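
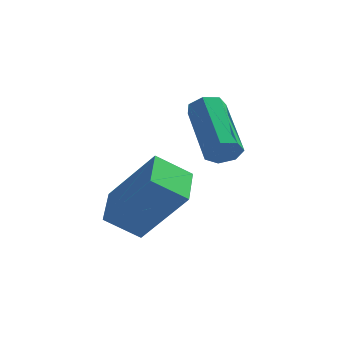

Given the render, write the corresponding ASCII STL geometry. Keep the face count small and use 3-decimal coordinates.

solid 
facet normal -0.608 0.138 -0.782
outer loop
vertex -2.708 1.267 -4.584
vertex -2.779 2.534 -4.306
vertex -1.765 1.472 -5.281
endloop
endfacet
facet normal 0.054 -0.975 -0.214
outer loop
vertex -0.501 1.186 -3.654
vertex -2.708 1.267 -4.584
vertex -1.765 1.472 -5.281
endloop
endfacet
facet normal -0.608 0.138 -0.782
outer loop
vertex -1.765 1.472 -5.281
vertex -2.779 2.534 -4.306
vertex -1.836 2.74 -5.002
endloop
endfacet
facet normal 0.792 0.173 -0.585
outer loop
vertex -1.836 2.74 -5.002
vertex -0.501 1.186 -3.654
vertex -1.765 1.472 -5.281
endloop
endfacet
facet normal -0.792 -0.173 0.585
outer loop
vertex -2.708 1.267 -4.584
vertex -1.515 2.248 -2.679
vertex -2.779 2.534 -4.306
endloop
endfacet
facet normal 0.055 -0.975 -0.215
outer loop
vertex -1.444 0.98 -2.958
vertex -2.708 1.267 -4.584
vertex -0.501 1.186 -3.654
endloop
endfacet
facet normal -0.792 -0.173 0.585
outer loop
vertex -1.444 0.98 -2.958
vertex -1.515 2.248 -2.679
vertex -2.708 1.267 -4.584
endloop
endfacet
facet normal -0.055 0.975 0.214
outer loop
vertex -2.779 2.534 -4.306
vertex -1.515 2.248 -2.679
vertex -1.836 2.74 -5.002
endloop
endfacet
facet normal 0.792 0.173 -0.585
outer loop
vertex -0.572 2.453 -3.376
vertex -0.501 1.186 -3.654
vertex -1.836 2.74 -5.002
endloop
endfacet
facet normal -0.054 0.975 0.214
outer loop
vertex -1.836 2.74 -5.002
vertex -1.515 2.248 -2.679
vertex -0.572 2.453 -3.376
endloop
endfacet
facet normal 0.607 -0.138 0.782
outer loop
vertex -0.572 2.453 -3.376
vertex -1.444 0.98 -2.958
vertex -0.501 1.186 -3.654
endloop
endfacet
facet normal 0.608 -0.138 0.782
outer loop
vertex -1.515 2.248 -2.679
vertex -1.444 0.98 -2.958
vertex -0.572 2.453 -3.376
endloop
endfacet
facet normal 0.332 -0.838 -0.433
outer loop
vertex 0.547 2.219 -2.662
vertex 0.277 1.93 -2.309
vertex 0.116 2.11 -2.781
endloop
endfacet
facet normal 0.114 0.491 -0.863
outer loop
vertex 0.547 2.219 -2.662
vertex 0.116 2.11 -2.781
vertex -0.107 3.879 -1.804
endloop
endfacet
facet normal 0.114 0.491 -0.863
outer loop
vertex -0.107 3.879 -1.804
vertex 0.116 2.11 -2.781
vertex -0.538 3.77 -1.923
endloop
endfacet
facet normal -0.332 0.838 0.433
outer loop
vertex -0.107 3.879 -1.804
vertex -0.538 3.77 -1.923
vertex -0.377 3.59 -1.451
endloop
endfacet
facet normal 0.330 -0.839 -0.433
outer loop
vertex 0.116 2.11 -2.781
vertex 0.277 1.93 -2.309
vertex -0.194 1.866 -2.544
endloop
endfacet
facet normal -0.662 0.122 -0.740
outer loop
vertex 0.116 2.11 -2.781
vertex -0.194 1.866 -2.544
vertex -0.538 3.77 -1.923
endloop
endfacet
facet normal -0.662 0.122 -0.740
outer loop
vertex -0.538 3.77 -1.923
vertex -0.194 1.866 -2.544
vertex -0.848 3.526 -1.686
endloop
endfacet
facet normal -0.330 0.839 0.433
outer loop
vertex -0.538 3.77 -1.923
vertex -0.848 3.526 -1.686
vertex -0.377 3.59 -1.451
endloop
endfacet
facet normal 0.330 -0.839 -0.433
outer loop
vertex -0.194 1.866 -2.544
vertex 0.277 1.93 -2.309
vertex -0.149 1.67 -2.13
endloop
endfacet
facet normal -0.939 -0.340 -0.059
outer loop
vertex -0.194 1.866 -2.544
vertex -0.149 1.67 -2.13
vertex -0.848 3.526 -1.686
endloop
endfacet
facet normal -0.939 -0.339 -0.059
outer loop
vertex -0.848 3.526 -1.686
vertex -0.149 1.67 -2.13
vertex -0.803 3.33 -1.273
endloop
endfacet
facet normal -0.330 0.838 0.434
outer loop
vertex -0.848 3.526 -1.686
vertex -0.803 3.33 -1.273
vertex -0.377 3.59 -1.451
endloop
endfacet
facet normal 0.330 -0.839 -0.433
outer loop
vertex -0.149 1.67 -2.13
vertex 0.277 1.93 -2.309
vertex 0.217 1.67 -1.851
endloop
endfacet
facet normal -0.508 -0.545 0.667
outer loop
vertex -0.149 1.67 -2.13
vertex 0.217 1.67 -1.851
vertex -0.803 3.33 -1.273
endloop
endfacet
facet normal -0.510 -0.545 0.665
outer loop
vertex -0.803 3.33 -1.273
vertex 0.217 1.67 -1.851
vertex -0.438 3.33 -0.993
endloop
endfacet
facet normal -0.331 0.839 0.432
outer loop
vertex -0.803 3.33 -1.273
vertex -0.438 3.33 -0.993
vertex -0.377 3.59 -1.451
endloop
endfacet
facet normal 0.329 -0.839 -0.433
outer loop
vertex 0.217 1.67 -1.851
vertex 0.277 1.93 -2.309
vertex 0.628 1.865 -1.917
endloop
endfacet
facet normal 0.304 -0.340 0.890
outer loop
vertex 0.217 1.67 -1.851
vertex 0.628 1.865 -1.917
vertex -0.438 3.33 -0.993
endloop
endfacet
facet normal 0.305 -0.339 0.890
outer loop
vertex -0.438 3.33 -0.993
vertex 0.628 1.865 -1.917
vertex -0.027 3.526 -1.059
endloop
endfacet
facet normal -0.331 0.839 0.432
outer loop
vertex -0.438 3.33 -0.993
vertex -0.027 3.526 -1.059
vertex -0.377 3.59 -1.451
endloop
endfacet
facet normal 0.331 -0.838 -0.435
outer loop
vertex 0.628 1.865 -1.917
vertex 0.277 1.93 -2.309
vertex 0.775 2.11 -2.277
endloop
endfacet
facet normal 0.888 0.120 0.444
outer loop
vertex 0.628 1.865 -1.917
vertex 0.775 2.11 -2.277
vertex -0.027 3.526 -1.059
endloop
endfacet
facet normal 0.887 0.120 0.445
outer loop
vertex -0.027 3.526 -1.059
vertex 0.775 2.11 -2.277
vertex 0.121 3.77 -1.42
endloop
endfacet
facet normal -0.330 0.839 0.432
outer loop
vertex -0.027 3.526 -1.059
vertex 0.121 3.77 -1.42
vertex -0.377 3.59 -1.451
endloop
endfacet
facet normal 0.331 -0.838 -0.433
outer loop
vertex 0.775 2.11 -2.277
vertex 0.277 1.93 -2.309
vertex 0.547 2.219 -2.662
endloop
endfacet
facet normal 0.804 0.491 -0.337
outer loop
vertex 0.775 2.11 -2.277
vertex 0.547 2.219 -2.662
vertex 0.121 3.77 -1.42
endloop
endfacet
facet normal 0.803 0.491 -0.338
outer loop
vertex 0.121 3.77 -1.42
vertex 0.547 2.219 -2.662
vertex -0.107 3.879 -1.804
endloop
endfacet
facet normal -0.330 0.838 0.434
outer loop
vertex 0.121 3.77 -1.42
vertex -0.107 3.879 -1.804
vertex -0.377 3.59 -1.451
endloop
endfacet

endsolid


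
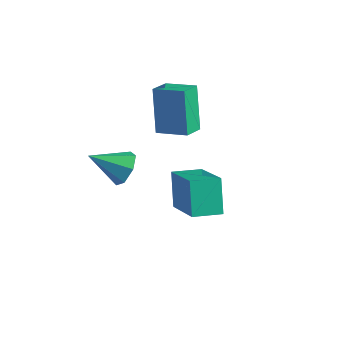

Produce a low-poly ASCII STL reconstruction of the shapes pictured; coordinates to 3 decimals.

solid 
facet normal -0.660 -0.740 0.131
outer loop
vertex 0.209 -0.3 -3.764
vertex -0.299 0.335 -2.737
vertex -1.154 0.69 -5.05
endloop
endfacet
facet normal 0.388 -0.484 -0.784
outer loop
vertex -0.481 1.445 -5.183
vertex 0.209 -0.3 -3.764
vertex -1.154 0.69 -5.05
endloop
endfacet
facet normal -0.660 -0.740 0.131
outer loop
vertex -1.154 0.69 -5.05
vertex -0.299 0.335 -2.737
vertex -1.662 1.325 -4.023
endloop
endfacet
facet normal -0.643 0.467 -0.607
outer loop
vertex -1.662 1.325 -4.023
vertex -0.481 1.445 -5.183
vertex -1.154 0.69 -5.05
endloop
endfacet
facet normal 0.643 -0.467 0.607
outer loop
vertex 0.209 -0.3 -3.764
vertex 0.374 1.09 -2.87
vertex -0.299 0.335 -2.737
endloop
endfacet
facet normal 0.388 -0.484 -0.784
outer loop
vertex 0.882 0.455 -3.897
vertex 0.209 -0.3 -3.764
vertex -0.481 1.445 -5.183
endloop
endfacet
facet normal 0.643 -0.467 0.607
outer loop
vertex 0.882 0.455 -3.897
vertex 0.374 1.09 -2.87
vertex 0.209 -0.3 -3.764
endloop
endfacet
facet normal -0.388 0.484 0.784
outer loop
vertex -0.299 0.335 -2.737
vertex 0.374 1.09 -2.87
vertex -1.662 1.325 -4.023
endloop
endfacet
facet normal -0.643 0.467 -0.607
outer loop
vertex -0.989 2.08 -4.156
vertex -0.481 1.445 -5.183
vertex -1.662 1.325 -4.023
endloop
endfacet
facet normal -0.388 0.484 0.784
outer loop
vertex -1.662 1.325 -4.023
vertex 0.374 1.09 -2.87
vertex -0.989 2.08 -4.156
endloop
endfacet
facet normal 0.660 0.740 -0.131
outer loop
vertex -0.989 2.08 -4.156
vertex 0.882 0.455 -3.897
vertex -0.481 1.445 -5.183
endloop
endfacet
facet normal 0.660 0.740 -0.131
outer loop
vertex 0.374 1.09 -2.87
vertex 0.882 0.455 -3.897
vertex -0.989 2.08 -4.156
endloop
endfacet
facet normal 0.712 0.476 -0.516
outer loop
vertex -1.333 -1.685 -1.579
vertex -1.687 -1.14 -1.565
vertex -1.241 -1.345 -1.139
endloop
endfacet
facet normal 0.330 -0.779 0.533
outer loop
vertex -1.333 -1.685 -1.579
vertex -1.241 -1.345 -1.139
vertex -2.613 -1.76 -0.895
endloop
endfacet
facet normal 0.712 0.478 -0.515
outer loop
vertex -1.241 -1.345 -1.139
vertex -1.687 -1.14 -1.565
vertex -1.486 -0.851 -1.019
endloop
endfacet
facet normal 0.212 -0.130 0.969
outer loop
vertex -1.241 -1.345 -1.139
vertex -1.486 -0.851 -1.019
vertex -2.613 -1.76 -0.895
endloop
endfacet
facet normal 0.713 0.477 -0.515
outer loop
vertex -1.486 -0.851 -1.019
vertex -1.687 -1.14 -1.565
vertex -1.882 -0.574 -1.311
endloop
endfacet
facet normal -0.287 0.470 0.835
outer loop
vertex -1.486 -0.851 -1.019
vertex -1.882 -0.574 -1.311
vertex -2.613 -1.76 -0.895
endloop
endfacet
facet normal 0.712 0.477 -0.515
outer loop
vertex -1.882 -0.574 -1.311
vertex -1.687 -1.14 -1.565
vertex -2.131 -0.724 -1.794
endloop
endfacet
facet normal -0.790 0.568 0.231
outer loop
vertex -1.882 -0.574 -1.311
vertex -2.131 -0.724 -1.794
vertex -2.613 -1.76 -0.895
endloop
endfacet
facet normal 0.712 0.477 -0.515
outer loop
vertex -2.131 -0.724 -1.794
vertex -1.687 -1.14 -1.565
vertex -2.046 -1.187 -2.105
endloop
endfacet
facet normal -0.918 0.091 -0.387
outer loop
vertex -2.131 -0.724 -1.794
vertex -2.046 -1.187 -2.105
vertex -2.613 -1.76 -0.895
endloop
endfacet
facet normal 0.713 0.476 -0.515
outer loop
vertex -2.046 -1.187 -2.105
vertex -1.687 -1.14 -1.565
vertex -1.691 -1.615 -2.009
endloop
endfacet
facet normal -0.575 -0.601 -0.554
outer loop
vertex -2.046 -1.187 -2.105
vertex -1.691 -1.615 -2.009
vertex -2.613 -1.76 -0.895
endloop
endfacet
facet normal 0.712 0.476 -0.516
outer loop
vertex -1.691 -1.615 -2.009
vertex -1.687 -1.14 -1.565
vertex -1.333 -1.685 -1.579
endloop
endfacet
facet normal -0.019 -0.989 -0.145
outer loop
vertex -1.691 -1.615 -2.009
vertex -1.333 -1.685 -1.579
vertex -2.613 -1.76 -0.895
endloop
endfacet
facet normal -0.336 0.391 0.857
outer loop
vertex -2.13 2.75 -1.165
vertex -2.153 3.529 -1.529
vertex -3.222 2.559 -1.506
endloop
endfacet
facet normal 0.026 -0.906 0.423
outer loop
vertex -2.647 1.891 -2.971
vertex -2.13 2.75 -1.165
vertex -3.222 2.559 -1.506
endloop
endfacet
facet normal -0.336 0.391 0.857
outer loop
vertex -3.222 2.559 -1.506
vertex -2.153 3.529 -1.529
vertex -3.245 3.338 -1.87
endloop
endfacet
facet normal -0.941 -0.165 -0.294
outer loop
vertex -3.245 3.338 -1.87
vertex -2.647 1.891 -2.971
vertex -3.222 2.559 -1.506
endloop
endfacet
facet normal 0.941 0.165 0.294
outer loop
vertex -2.13 2.75 -1.165
vertex -1.578 2.861 -2.994
vertex -2.153 3.529 -1.529
endloop
endfacet
facet normal 0.026 -0.906 0.423
outer loop
vertex -1.555 2.082 -2.63
vertex -2.13 2.75 -1.165
vertex -2.647 1.891 -2.971
endloop
endfacet
facet normal 0.941 0.165 0.294
outer loop
vertex -1.555 2.082 -2.63
vertex -1.578 2.861 -2.994
vertex -2.13 2.75 -1.165
endloop
endfacet
facet normal -0.026 0.906 -0.423
outer loop
vertex -2.153 3.529 -1.529
vertex -1.578 2.861 -2.994
vertex -3.245 3.338 -1.87
endloop
endfacet
facet normal -0.941 -0.165 -0.294
outer loop
vertex -2.67 2.67 -3.335
vertex -2.647 1.891 -2.971
vertex -3.245 3.338 -1.87
endloop
endfacet
facet normal -0.026 0.906 -0.423
outer loop
vertex -3.245 3.338 -1.87
vertex -1.578 2.861 -2.994
vertex -2.67 2.67 -3.335
endloop
endfacet
facet normal 0.336 -0.391 -0.857
outer loop
vertex -2.67 2.67 -3.335
vertex -1.555 2.082 -2.63
vertex -2.647 1.891 -2.971
endloop
endfacet
facet normal 0.336 -0.391 -0.857
outer loop
vertex -1.578 2.861 -2.994
vertex -1.555 2.082 -2.63
vertex -2.67 2.67 -3.335
endloop
endfacet

endsolid


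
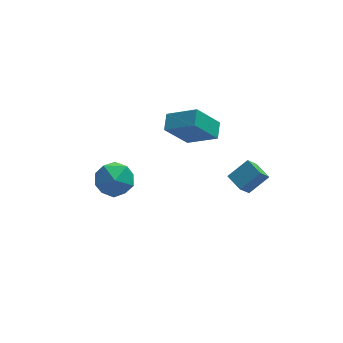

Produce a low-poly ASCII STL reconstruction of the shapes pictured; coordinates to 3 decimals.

solid 
facet normal -0.776 -0.235 -0.586
outer loop
vertex 3.344 -4.197 2.8
vertex 2.926 -3.348 3.013
vertex 3.893 -3.695 1.872
endloop
endfacet
facet normal 0.430 -0.876 -0.219
outer loop
vertex 4.894 -3.392 2.627
vertex 3.344 -4.197 2.8
vertex 3.893 -3.695 1.872
endloop
endfacet
facet normal -0.776 -0.236 -0.586
outer loop
vertex 3.893 -3.695 1.872
vertex 2.926 -3.348 3.013
vertex 3.475 -2.846 2.084
endloop
endfacet
facet normal 0.461 0.422 -0.781
outer loop
vertex 3.475 -2.846 2.084
vertex 4.894 -3.392 2.627
vertex 3.893 -3.695 1.872
endloop
endfacet
facet normal -0.461 -0.423 0.780
outer loop
vertex 3.344 -4.197 2.8
vertex 3.927 -3.045 3.768
vertex 2.926 -3.348 3.013
endloop
endfacet
facet normal 0.430 -0.876 -0.219
outer loop
vertex 4.345 -3.894 3.556
vertex 3.344 -4.197 2.8
vertex 4.894 -3.392 2.627
endloop
endfacet
facet normal -0.462 -0.422 0.780
outer loop
vertex 4.345 -3.894 3.556
vertex 3.927 -3.045 3.768
vertex 3.344 -4.197 2.8
endloop
endfacet
facet normal -0.430 0.876 0.219
outer loop
vertex 2.926 -3.348 3.013
vertex 3.927 -3.045 3.768
vertex 3.475 -2.846 2.084
endloop
endfacet
facet normal 0.461 0.423 -0.780
outer loop
vertex 4.476 -2.543 2.84
vertex 4.894 -3.392 2.627
vertex 3.475 -2.846 2.084
endloop
endfacet
facet normal -0.430 0.876 0.219
outer loop
vertex 3.475 -2.846 2.084
vertex 3.927 -3.045 3.768
vertex 4.476 -2.543 2.84
endloop
endfacet
facet normal 0.776 0.235 0.586
outer loop
vertex 4.476 -2.543 2.84
vertex 4.345 -3.894 3.556
vertex 4.894 -3.392 2.627
endloop
endfacet
facet normal 0.775 0.235 0.586
outer loop
vertex 3.927 -3.045 3.768
vertex 4.345 -3.894 3.556
vertex 4.476 -2.543 2.84
endloop
endfacet
facet normal 0.137 0.524 0.841
outer loop
vertex -1.545 2.278 -0.815
vertex -2.212 1.529 -0.239
vertex -1.072 1.349 -0.313
endloop
endfacet
facet normal 0.704 0.580 0.410
outer loop
vertex -1.545 2.278 -0.815
vertex -1.072 1.349 -0.313
vertex -0.727 1.675 -1.368
endloop
endfacet
facet normal 0.482 0.850 -0.213
outer loop
vertex -1.545 2.278 -0.815
vertex -0.727 1.675 -1.368
vertex -1.654 2.056 -1.945
endloop
endfacet
facet normal -0.221 0.961 -0.167
outer loop
vertex -1.545 2.278 -0.815
vertex -1.654 2.056 -1.945
vertex -2.572 1.966 -1.247
endloop
endfacet
facet normal -0.434 0.759 0.484
outer loop
vertex -1.545 2.278 -0.815
vertex -2.572 1.966 -1.247
vertex -2.212 1.529 -0.239
endloop
endfacet
facet normal 0.954 -0.077 0.288
outer loop
vertex -0.727 1.675 -1.368
vertex -1.072 1.349 -0.313
vertex -0.888 0.554 -1.133
endloop
endfacet
facet normal 0.038 -0.167 0.985
outer loop
vertex -1.072 1.349 -0.313
vertex -2.212 1.529 -0.239
vertex -1.806 0.464 -0.435
endloop
endfacet
facet normal -0.887 0.213 0.409
outer loop
vertex -2.212 1.529 -0.239
vertex -2.572 1.966 -1.247
vertex -2.733 0.845 -1.012
endloop
endfacet
facet normal -0.543 0.539 -0.644
outer loop
vertex -2.572 1.966 -1.247
vertex -1.654 2.056 -1.945
vertex -2.388 1.171 -2.067
endloop
endfacet
facet normal 0.595 0.359 -0.719
outer loop
vertex -1.654 2.056 -1.945
vertex -0.727 1.675 -1.368
vertex -1.248 0.991 -2.141
endloop
endfacet
facet normal 0.221 -0.961 0.167
outer loop
vertex -1.915 0.242 -1.565
vertex -0.888 0.554 -1.133
vertex -1.806 0.464 -0.435
endloop
endfacet
facet normal -0.482 -0.850 0.213
outer loop
vertex -1.915 0.242 -1.565
vertex -1.806 0.464 -0.435
vertex -2.733 0.845 -1.012
endloop
endfacet
facet normal -0.704 -0.580 -0.410
outer loop
vertex -1.915 0.242 -1.565
vertex -2.733 0.845 -1.012
vertex -2.388 1.171 -2.067
endloop
endfacet
facet normal -0.137 -0.524 -0.841
outer loop
vertex -1.915 0.242 -1.565
vertex -2.388 1.171 -2.067
vertex -1.248 0.991 -2.141
endloop
endfacet
facet normal 0.434 -0.759 -0.484
outer loop
vertex -1.915 0.242 -1.565
vertex -1.248 0.991 -2.141
vertex -0.888 0.554 -1.133
endloop
endfacet
facet normal 0.543 -0.539 0.644
outer loop
vertex -1.806 0.464 -0.435
vertex -0.888 0.554 -1.133
vertex -1.072 1.349 -0.313
endloop
endfacet
facet normal -0.595 -0.359 0.719
outer loop
vertex -2.733 0.845 -1.012
vertex -1.806 0.464 -0.435
vertex -2.212 1.529 -0.239
endloop
endfacet
facet normal -0.954 0.077 -0.288
outer loop
vertex -2.388 1.171 -2.067
vertex -2.733 0.845 -1.012
vertex -2.572 1.966 -1.247
endloop
endfacet
facet normal -0.038 0.167 -0.985
outer loop
vertex -1.248 0.991 -2.141
vertex -2.388 1.171 -2.067
vertex -1.654 2.056 -1.945
endloop
endfacet
facet normal 0.887 -0.213 -0.409
outer loop
vertex -0.888 0.554 -1.133
vertex -1.248 0.991 -2.141
vertex -0.727 1.675 -1.368
endloop
endfacet
facet normal -0.607 -0.146 0.781
outer loop
vertex 2.638 2.749 2.3
vertex 1.262 3.555 1.382
vertex 2.365 1.853 1.921
endloop
endfacet
facet normal 0.748 -0.439 0.498
outer loop
vertex 3.578 2.145 0.358
vertex 2.638 2.749 2.3
vertex 2.365 1.853 1.921
endloop
endfacet
facet normal -0.607 -0.146 0.781
outer loop
vertex 2.365 1.853 1.921
vertex 1.262 3.555 1.382
vertex 0.989 2.66 1.003
endloop
endfacet
facet normal -0.270 -0.887 -0.375
outer loop
vertex 0.989 2.66 1.003
vertex 3.578 2.145 0.358
vertex 2.365 1.853 1.921
endloop
endfacet
facet normal 0.269 0.887 0.375
outer loop
vertex 2.638 2.749 2.3
vertex 2.475 3.847 -0.181
vertex 1.262 3.555 1.382
endloop
endfacet
facet normal 0.748 -0.439 0.498
outer loop
vertex 3.851 3.04 0.737
vertex 2.638 2.749 2.3
vertex 3.578 2.145 0.358
endloop
endfacet
facet normal 0.270 0.887 0.375
outer loop
vertex 3.851 3.04 0.737
vertex 2.475 3.847 -0.181
vertex 2.638 2.749 2.3
endloop
endfacet
facet normal -0.748 0.439 -0.498
outer loop
vertex 1.262 3.555 1.382
vertex 2.475 3.847 -0.181
vertex 0.989 2.66 1.003
endloop
endfacet
facet normal -0.270 -0.887 -0.375
outer loop
vertex 2.202 2.951 -0.56
vertex 3.578 2.145 0.358
vertex 0.989 2.66 1.003
endloop
endfacet
facet normal -0.748 0.439 -0.499
outer loop
vertex 0.989 2.66 1.003
vertex 2.475 3.847 -0.181
vertex 2.202 2.951 -0.56
endloop
endfacet
facet normal 0.607 0.146 -0.781
outer loop
vertex 2.202 2.951 -0.56
vertex 3.851 3.04 0.737
vertex 3.578 2.145 0.358
endloop
endfacet
facet normal 0.607 0.146 -0.781
outer loop
vertex 2.475 3.847 -0.181
vertex 3.851 3.04 0.737
vertex 2.202 2.951 -0.56
endloop
endfacet

endsolid


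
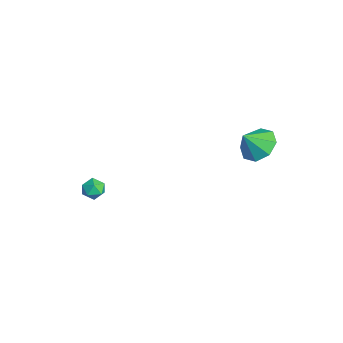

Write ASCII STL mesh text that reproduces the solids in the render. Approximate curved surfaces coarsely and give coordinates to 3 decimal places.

solid 
facet normal -0.116 0.637 -0.762
outer loop
vertex 4.853 3.165 2.803
vertex 3.878 2.945 2.767
vertex 4.433 3.623 3.25
endloop
endfacet
facet normal 0.733 0.009 0.680
outer loop
vertex 4.853 3.165 2.803
vertex 4.433 3.623 3.25
vertex 4.022 2.155 3.713
endloop
endfacet
facet normal -0.115 0.637 -0.762
outer loop
vertex 4.433 3.623 3.25
vertex 3.878 2.945 2.767
vertex 3.688 3.684 3.413
endloop
endfacet
facet normal 0.226 0.235 0.945
outer loop
vertex 4.433 3.623 3.25
vertex 3.688 3.684 3.413
vertex 4.022 2.155 3.713
endloop
endfacet
facet normal -0.116 0.637 -0.762
outer loop
vertex 3.688 3.684 3.413
vertex 3.878 2.945 2.767
vertex 3.054 3.312 3.199
endloop
endfacet
facet normal -0.371 0.100 0.923
outer loop
vertex 3.688 3.684 3.413
vertex 3.054 3.312 3.199
vertex 4.022 2.155 3.713
endloop
endfacet
facet normal -0.116 0.637 -0.762
outer loop
vertex 3.054 3.312 3.199
vertex 3.878 2.945 2.767
vertex 2.904 2.725 2.731
endloop
endfacet
facet normal -0.712 -0.317 0.626
outer loop
vertex 3.054 3.312 3.199
vertex 2.904 2.725 2.731
vertex 4.022 2.155 3.713
endloop
endfacet
facet normal -0.116 0.637 -0.763
outer loop
vertex 2.904 2.725 2.731
vertex 3.878 2.945 2.767
vertex 3.324 2.267 2.285
endloop
endfacet
facet normal -0.595 -0.770 0.230
outer loop
vertex 2.904 2.725 2.731
vertex 3.324 2.267 2.285
vertex 4.022 2.155 3.713
endloop
endfacet
facet normal -0.116 0.637 -0.762
outer loop
vertex 3.324 2.267 2.285
vertex 3.878 2.945 2.767
vertex 4.069 2.206 2.121
endloop
endfacet
facet normal -0.089 -0.995 -0.035
outer loop
vertex 3.324 2.267 2.285
vertex 4.069 2.206 2.121
vertex 4.022 2.155 3.713
endloop
endfacet
facet normal -0.115 0.637 -0.762
outer loop
vertex 4.069 2.206 2.121
vertex 3.878 2.945 2.767
vertex 4.702 2.578 2.336
endloop
endfacet
facet normal 0.510 -0.860 -0.013
outer loop
vertex 4.069 2.206 2.121
vertex 4.702 2.578 2.336
vertex 4.022 2.155 3.713
endloop
endfacet
facet normal -0.115 0.636 -0.763
outer loop
vertex 4.702 2.578 2.336
vertex 3.878 2.945 2.767
vertex 4.853 3.165 2.803
endloop
endfacet
facet normal 0.850 -0.444 0.283
outer loop
vertex 4.702 2.578 2.336
vertex 4.853 3.165 2.803
vertex 4.022 2.155 3.713
endloop
endfacet
facet normal -0.251 0.967 -0.030
outer loop
vertex -1.457 -3.066 -3.894
vertex -2.034 -3.206 -3.577
vertex -1.483 -3.052 -3.222
endloop
endfacet
facet normal 0.457 0.890 -0.001
outer loop
vertex -1.457 -3.066 -3.894
vertex -1.483 -3.052 -3.222
vertex -0.952 -3.325 -3.534
endloop
endfacet
facet normal 0.658 0.500 -0.563
outer loop
vertex -1.457 -3.066 -3.894
vertex -0.952 -3.325 -3.534
vertex -1.175 -3.647 -4.081
endloop
endfacet
facet normal 0.073 0.338 -0.938
outer loop
vertex -1.457 -3.066 -3.894
vertex -1.175 -3.647 -4.081
vertex -1.844 -3.574 -4.107
endloop
endfacet
facet normal -0.487 0.626 -0.609
outer loop
vertex -1.457 -3.066 -3.894
vertex -1.844 -3.574 -4.107
vertex -2.034 -3.206 -3.577
endloop
endfacet
facet normal 0.615 0.522 0.591
outer loop
vertex -0.952 -3.325 -3.534
vertex -1.483 -3.052 -3.222
vertex -1.216 -3.626 -2.993
endloop
endfacet
facet normal -0.532 0.648 0.545
outer loop
vertex -1.483 -3.052 -3.222
vertex -2.034 -3.206 -3.577
vertex -1.885 -3.553 -3.019
endloop
endfacet
facet normal -0.914 0.095 -0.394
outer loop
vertex -2.034 -3.206 -3.577
vertex -1.844 -3.574 -4.107
vertex -2.108 -3.875 -3.566
endloop
endfacet
facet normal -0.005 -0.372 -0.928
outer loop
vertex -1.844 -3.574 -4.107
vertex -1.175 -3.647 -4.081
vertex -1.577 -4.148 -3.878
endloop
endfacet
facet normal 0.941 -0.109 -0.319
outer loop
vertex -1.175 -3.647 -4.081
vertex -0.952 -3.325 -3.534
vertex -1.026 -3.994 -3.523
endloop
endfacet
facet normal -0.073 -0.338 0.938
outer loop
vertex -1.603 -4.134 -3.206
vertex -1.216 -3.626 -2.993
vertex -1.885 -3.553 -3.019
endloop
endfacet
facet normal -0.658 -0.500 0.563
outer loop
vertex -1.603 -4.134 -3.206
vertex -1.885 -3.553 -3.019
vertex -2.108 -3.875 -3.566
endloop
endfacet
facet normal -0.457 -0.890 0.001
outer loop
vertex -1.603 -4.134 -3.206
vertex -2.108 -3.875 -3.566
vertex -1.577 -4.148 -3.878
endloop
endfacet
facet normal 0.251 -0.967 0.030
outer loop
vertex -1.603 -4.134 -3.206
vertex -1.577 -4.148 -3.878
vertex -1.026 -3.994 -3.523
endloop
endfacet
facet normal 0.487 -0.626 0.609
outer loop
vertex -1.603 -4.134 -3.206
vertex -1.026 -3.994 -3.523
vertex -1.216 -3.626 -2.993
endloop
endfacet
facet normal 0.005 0.372 0.928
outer loop
vertex -1.885 -3.553 -3.019
vertex -1.216 -3.626 -2.993
vertex -1.483 -3.052 -3.222
endloop
endfacet
facet normal -0.941 0.109 0.319
outer loop
vertex -2.108 -3.875 -3.566
vertex -1.885 -3.553 -3.019
vertex -2.034 -3.206 -3.577
endloop
endfacet
facet normal -0.615 -0.522 -0.591
outer loop
vertex -1.577 -4.148 -3.878
vertex -2.108 -3.875 -3.566
vertex -1.844 -3.574 -4.107
endloop
endfacet
facet normal 0.532 -0.648 -0.545
outer loop
vertex -1.026 -3.994 -3.523
vertex -1.577 -4.148 -3.878
vertex -1.175 -3.647 -4.081
endloop
endfacet
facet normal 0.914 -0.095 0.394
outer loop
vertex -1.216 -3.626 -2.993
vertex -1.026 -3.994 -3.523
vertex -0.952 -3.325 -3.534
endloop
endfacet

endsolid


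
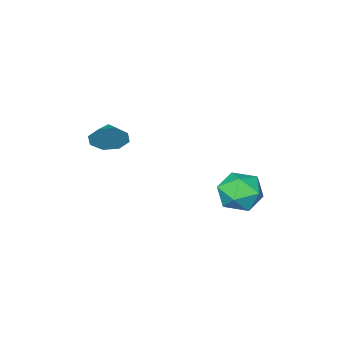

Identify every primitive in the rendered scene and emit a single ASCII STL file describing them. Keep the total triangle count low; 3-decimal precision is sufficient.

solid 
facet normal 0.336 0.940 -0.056
outer loop
vertex -0.176 3.319 -4.571
vertex -0.585 3.534 -3.419
vertex 0.568 3.111 -3.6
endloop
endfacet
facet normal 0.735 0.502 -0.456
outer loop
vertex -0.176 3.319 -4.571
vertex 0.568 3.111 -3.6
vertex 0.536 2.303 -4.541
endloop
endfacet
facet normal 0.307 0.188 -0.933
outer loop
vertex -0.176 3.319 -4.571
vertex 0.536 2.303 -4.541
vertex -0.635 2.228 -4.942
endloop
endfacet
facet normal -0.356 0.432 -0.829
outer loop
vertex -0.176 3.319 -4.571
vertex -0.635 2.228 -4.942
vertex -1.328 2.988 -4.249
endloop
endfacet
facet normal -0.338 0.896 -0.287
outer loop
vertex -0.176 3.319 -4.571
vertex -1.328 2.988 -4.249
vertex -0.585 3.534 -3.419
endloop
endfacet
facet normal 1.000 -0.005 -0.029
outer loop
vertex 0.536 2.303 -4.541
vertex 0.568 3.111 -3.6
vertex 0.568 1.892 -3.371
endloop
endfacet
facet normal 0.355 0.703 0.617
outer loop
vertex 0.568 3.111 -3.6
vertex -0.585 3.534 -3.419
vertex -0.125 2.652 -2.678
endloop
endfacet
facet normal -0.736 0.633 0.242
outer loop
vertex -0.585 3.534 -3.419
vertex -1.328 2.988 -4.249
vertex -1.296 2.577 -3.079
endloop
endfacet
facet normal -0.764 -0.119 -0.634
outer loop
vertex -1.328 2.988 -4.249
vertex -0.635 2.228 -4.942
vertex -1.328 1.769 -4.02
endloop
endfacet
facet normal 0.307 -0.513 -0.801
outer loop
vertex -0.635 2.228 -4.942
vertex 0.536 2.303 -4.541
vertex -0.175 1.346 -4.201
endloop
endfacet
facet normal 0.356 -0.432 0.829
outer loop
vertex -0.584 1.561 -3.049
vertex 0.568 1.892 -3.371
vertex -0.125 2.652 -2.678
endloop
endfacet
facet normal -0.307 -0.188 0.933
outer loop
vertex -0.584 1.561 -3.049
vertex -0.125 2.652 -2.678
vertex -1.296 2.577 -3.079
endloop
endfacet
facet normal -0.735 -0.502 0.456
outer loop
vertex -0.584 1.561 -3.049
vertex -1.296 2.577 -3.079
vertex -1.328 1.769 -4.02
endloop
endfacet
facet normal -0.336 -0.940 0.056
outer loop
vertex -0.584 1.561 -3.049
vertex -1.328 1.769 -4.02
vertex -0.175 1.346 -4.201
endloop
endfacet
facet normal 0.338 -0.896 0.287
outer loop
vertex -0.584 1.561 -3.049
vertex -0.175 1.346 -4.201
vertex 0.568 1.892 -3.371
endloop
endfacet
facet normal 0.764 0.119 0.634
outer loop
vertex -0.125 2.652 -2.678
vertex 0.568 1.892 -3.371
vertex 0.568 3.111 -3.6
endloop
endfacet
facet normal -0.307 0.513 0.801
outer loop
vertex -1.296 2.577 -3.079
vertex -0.125 2.652 -2.678
vertex -0.585 3.534 -3.419
endloop
endfacet
facet normal -1.000 0.005 0.029
outer loop
vertex -1.328 1.769 -4.02
vertex -1.296 2.577 -3.079
vertex -1.328 2.988 -4.249
endloop
endfacet
facet normal -0.355 -0.703 -0.617
outer loop
vertex -0.175 1.346 -4.201
vertex -1.328 1.769 -4.02
vertex -0.635 2.228 -4.942
endloop
endfacet
facet normal 0.736 -0.633 -0.242
outer loop
vertex 0.568 1.892 -3.371
vertex -0.175 1.346 -4.201
vertex 0.536 2.303 -4.541
endloop
endfacet
facet normal 0.549 0.783 -0.291
outer loop
vertex 3.391 -3.499 -1.058
vertex 2.844 -3.434 -1.916
vertex 2.769 -3.034 -0.981
endloop
endfacet
facet normal -0.157 -0.362 0.919
outer loop
vertex 3.391 -3.499 -1.058
vertex 2.769 -3.034 -0.981
vertex 2.216 -4.326 -1.584
endloop
endfacet
facet normal 0.551 0.782 -0.291
outer loop
vertex 2.769 -3.034 -0.981
vertex 2.844 -3.434 -1.916
vertex 2.191 -2.802 -1.452
endloop
endfacet
facet normal -0.648 -0.076 0.758
outer loop
vertex 2.769 -3.034 -0.981
vertex 2.191 -2.802 -1.452
vertex 2.216 -4.326 -1.584
endloop
endfacet
facet normal 0.550 0.783 -0.292
outer loop
vertex 2.191 -2.802 -1.452
vertex 2.844 -3.434 -1.916
vertex 1.995 -2.941 -2.194
endloop
endfacet
facet normal -0.964 -0.039 0.262
outer loop
vertex 2.191 -2.802 -1.452
vertex 1.995 -2.941 -2.194
vertex 2.216 -4.326 -1.584
endloop
endfacet
facet normal 0.550 0.783 -0.291
outer loop
vertex 1.995 -2.941 -2.194
vertex 2.844 -3.434 -1.916
vertex 2.296 -3.368 -2.774
endloop
endfacet
facet normal -0.921 -0.270 -0.279
outer loop
vertex 1.995 -2.941 -2.194
vertex 2.296 -3.368 -2.774
vertex 2.216 -4.326 -1.584
endloop
endfacet
facet normal 0.550 0.783 -0.291
outer loop
vertex 2.296 -3.368 -2.774
vertex 2.844 -3.434 -1.916
vertex 2.918 -3.834 -2.851
endloop
endfacet
facet normal -0.544 -0.635 -0.548
outer loop
vertex 2.296 -3.368 -2.774
vertex 2.918 -3.834 -2.851
vertex 2.216 -4.326 -1.584
endloop
endfacet
facet normal 0.550 0.783 -0.291
outer loop
vertex 2.918 -3.834 -2.851
vertex 2.844 -3.434 -1.916
vertex 3.496 -4.065 -2.38
endloop
endfacet
facet normal -0.053 -0.921 -0.387
outer loop
vertex 2.918 -3.834 -2.851
vertex 3.496 -4.065 -2.38
vertex 2.216 -4.326 -1.584
endloop
endfacet
facet normal 0.551 0.783 -0.291
outer loop
vertex 3.496 -4.065 -2.38
vertex 2.844 -3.434 -1.916
vertex 3.692 -3.927 -1.637
endloop
endfacet
facet normal 0.263 -0.959 0.109
outer loop
vertex 3.496 -4.065 -2.38
vertex 3.692 -3.927 -1.637
vertex 2.216 -4.326 -1.584
endloop
endfacet
facet normal 0.551 0.782 -0.292
outer loop
vertex 3.692 -3.927 -1.637
vertex 2.844 -3.434 -1.916
vertex 3.391 -3.499 -1.058
endloop
endfacet
facet normal 0.220 -0.726 0.651
outer loop
vertex 3.692 -3.927 -1.637
vertex 3.391 -3.499 -1.058
vertex 2.216 -4.326 -1.584
endloop
endfacet

endsolid


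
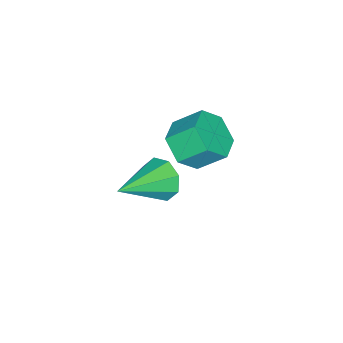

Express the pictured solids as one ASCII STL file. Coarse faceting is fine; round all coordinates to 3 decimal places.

solid 
facet normal -0.878 0.266 -0.398
outer loop
vertex -0.92 -1.694 -2.253
vertex -1.278 -2.115 -1.745
vertex -1.048 -1.401 -1.775
endloop
endfacet
facet normal 0.706 0.672 -0.223
outer loop
vertex -0.92 -1.694 -2.253
vertex -1.048 -1.401 -1.775
vertex 0.338 -2.605 -1.015
endloop
endfacet
facet normal -0.878 0.266 -0.397
outer loop
vertex -1.048 -1.401 -1.775
vertex -1.278 -2.115 -1.745
vertex -1.31 -1.527 -1.28
endloop
endfacet
facet normal 0.443 0.784 0.434
outer loop
vertex -1.048 -1.401 -1.775
vertex -1.31 -1.527 -1.28
vertex 0.338 -2.605 -1.015
endloop
endfacet
facet normal -0.878 0.266 -0.397
outer loop
vertex -1.31 -1.527 -1.28
vertex -1.278 -2.115 -1.745
vertex -1.553 -1.997 -1.058
endloop
endfacet
facet normal 0.102 0.381 0.919
outer loop
vertex -1.31 -1.527 -1.28
vertex -1.553 -1.997 -1.058
vertex 0.338 -2.605 -1.015
endloop
endfacet
facet normal -0.878 0.266 -0.397
outer loop
vertex -1.553 -1.997 -1.058
vertex -1.278 -2.115 -1.745
vertex -1.635 -2.536 -1.238
endloop
endfacet
facet normal -0.117 -0.298 0.947
outer loop
vertex -1.553 -1.997 -1.058
vertex -1.635 -2.536 -1.238
vertex 0.338 -2.605 -1.015
endloop
endfacet
facet normal -0.878 0.267 -0.397
outer loop
vertex -1.635 -2.536 -1.238
vertex -1.278 -2.115 -1.745
vertex -1.508 -2.828 -1.716
endloop
endfacet
facet normal -0.087 -0.860 0.502
outer loop
vertex -1.635 -2.536 -1.238
vertex -1.508 -2.828 -1.716
vertex 0.338 -2.605 -1.015
endloop
endfacet
facet normal -0.878 0.267 -0.397
outer loop
vertex -1.508 -2.828 -1.716
vertex -1.278 -2.115 -1.745
vertex -1.246 -2.702 -2.211
endloop
endfacet
facet normal 0.176 -0.972 -0.154
outer loop
vertex -1.508 -2.828 -1.716
vertex -1.246 -2.702 -2.211
vertex 0.338 -2.605 -1.015
endloop
endfacet
facet normal -0.878 0.268 -0.398
outer loop
vertex -1.246 -2.702 -2.211
vertex -1.278 -2.115 -1.745
vertex -1.002 -2.232 -2.433
endloop
endfacet
facet normal 0.517 -0.570 -0.639
outer loop
vertex -1.246 -2.702 -2.211
vertex -1.002 -2.232 -2.433
vertex 0.338 -2.605 -1.015
endloop
endfacet
facet normal -0.878 0.267 -0.398
outer loop
vertex -1.002 -2.232 -2.433
vertex -1.278 -2.115 -1.745
vertex -0.92 -1.694 -2.253
endloop
endfacet
facet normal 0.737 0.111 -0.667
outer loop
vertex -1.002 -2.232 -2.433
vertex -0.92 -1.694 -2.253
vertex 0.338 -2.605 -1.015
endloop
endfacet
facet normal 0.249 -0.711 -0.658
outer loop
vertex -2.565 -2.268 -2.232
vertex -3.423 -2.489 -2.318
vertex -3.067 -1.871 -2.851
endloop
endfacet
facet normal 0.787 0.544 -0.289
outer loop
vertex -2.565 -2.268 -2.232
vertex -3.067 -1.871 -2.851
vertex -2.859 -1.43 -1.455
endloop
endfacet
facet normal 0.787 0.544 -0.289
outer loop
vertex -2.859 -1.43 -1.455
vertex -3.067 -1.871 -2.851
vertex -3.361 -1.033 -2.074
endloop
endfacet
facet normal -0.250 0.710 0.658
outer loop
vertex -2.859 -1.43 -1.455
vertex -3.361 -1.033 -2.074
vertex -3.717 -1.651 -1.542
endloop
endfacet
facet normal 0.249 -0.711 -0.658
outer loop
vertex -3.067 -1.871 -2.851
vertex -3.423 -2.489 -2.318
vertex -3.925 -2.092 -2.937
endloop
endfacet
facet normal -0.095 0.659 -0.746
outer loop
vertex -3.067 -1.871 -2.851
vertex -3.925 -2.092 -2.937
vertex -3.361 -1.033 -2.074
endloop
endfacet
facet normal -0.095 0.659 -0.746
outer loop
vertex -3.361 -1.033 -2.074
vertex -3.925 -2.092 -2.937
vertex -4.219 -1.254 -2.16
endloop
endfacet
facet normal -0.249 0.710 0.658
outer loop
vertex -3.361 -1.033 -2.074
vertex -4.219 -1.254 -2.16
vertex -3.717 -1.651 -1.542
endloop
endfacet
facet normal 0.250 -0.710 -0.658
outer loop
vertex -3.925 -2.092 -2.937
vertex -3.423 -2.489 -2.318
vertex -4.281 -2.71 -2.405
endloop
endfacet
facet normal -0.882 0.114 -0.457
outer loop
vertex -3.925 -2.092 -2.937
vertex -4.281 -2.71 -2.405
vertex -4.219 -1.254 -2.16
endloop
endfacet
facet normal -0.882 0.114 -0.457
outer loop
vertex -4.219 -1.254 -2.16
vertex -4.281 -2.71 -2.405
vertex -4.575 -1.872 -1.628
endloop
endfacet
facet normal -0.249 0.710 0.658
outer loop
vertex -4.219 -1.254 -2.16
vertex -4.575 -1.872 -1.628
vertex -3.717 -1.651 -1.542
endloop
endfacet
facet normal 0.250 -0.710 -0.658
outer loop
vertex -4.281 -2.71 -2.405
vertex -3.423 -2.489 -2.318
vertex -3.779 -3.107 -1.786
endloop
endfacet
facet normal -0.787 -0.544 0.289
outer loop
vertex -4.281 -2.71 -2.405
vertex -3.779 -3.107 -1.786
vertex -4.575 -1.872 -1.628
endloop
endfacet
facet normal -0.787 -0.544 0.289
outer loop
vertex -4.575 -1.872 -1.628
vertex -3.779 -3.107 -1.786
vertex -4.073 -2.269 -1.009
endloop
endfacet
facet normal -0.249 0.711 0.658
outer loop
vertex -4.575 -1.872 -1.628
vertex -4.073 -2.269 -1.009
vertex -3.717 -1.651 -1.542
endloop
endfacet
facet normal 0.249 -0.710 -0.658
outer loop
vertex -3.779 -3.107 -1.786
vertex -3.423 -2.489 -2.318
vertex -2.921 -2.886 -1.7
endloop
endfacet
facet normal 0.095 -0.659 0.746
outer loop
vertex -3.779 -3.107 -1.786
vertex -2.921 -2.886 -1.7
vertex -4.073 -2.269 -1.009
endloop
endfacet
facet normal 0.095 -0.659 0.746
outer loop
vertex -4.073 -2.269 -1.009
vertex -2.921 -2.886 -1.7
vertex -3.215 -2.048 -0.923
endloop
endfacet
facet normal -0.249 0.711 0.658
outer loop
vertex -4.073 -2.269 -1.009
vertex -3.215 -2.048 -0.923
vertex -3.717 -1.651 -1.542
endloop
endfacet
facet normal 0.249 -0.710 -0.658
outer loop
vertex -2.921 -2.886 -1.7
vertex -3.423 -2.489 -2.318
vertex -2.565 -2.268 -2.232
endloop
endfacet
facet normal 0.882 -0.114 0.457
outer loop
vertex -2.921 -2.886 -1.7
vertex -2.565 -2.268 -2.232
vertex -3.215 -2.048 -0.923
endloop
endfacet
facet normal 0.882 -0.114 0.457
outer loop
vertex -3.215 -2.048 -0.923
vertex -2.565 -2.268 -2.232
vertex -2.859 -1.43 -1.455
endloop
endfacet
facet normal -0.250 0.710 0.658
outer loop
vertex -3.215 -2.048 -0.923
vertex -2.859 -1.43 -1.455
vertex -3.717 -1.651 -1.542
endloop
endfacet

endsolid


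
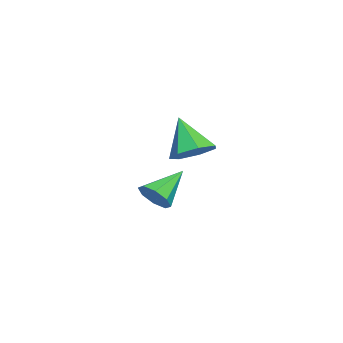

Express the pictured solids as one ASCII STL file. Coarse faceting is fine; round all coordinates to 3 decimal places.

solid 
facet normal 0.445 0.408 -0.797
outer loop
vertex 2.836 1.113 2.473
vertex 1.988 1.564 2.231
vertex 2.72 1.895 2.809
endloop
endfacet
facet normal 0.609 -0.235 0.757
outer loop
vertex 2.836 1.113 2.473
vertex 2.72 1.895 2.809
vertex 1.152 0.796 3.729
endloop
endfacet
facet normal 0.445 0.408 -0.797
outer loop
vertex 2.72 1.895 2.809
vertex 1.988 1.564 2.231
vertex 2.054 2.428 2.71
endloop
endfacet
facet normal 0.214 0.430 0.877
outer loop
vertex 2.72 1.895 2.809
vertex 2.054 2.428 2.71
vertex 1.152 0.796 3.729
endloop
endfacet
facet normal 0.445 0.408 -0.797
outer loop
vertex 2.054 2.428 2.71
vertex 1.988 1.564 2.231
vertex 1.338 2.31 2.25
endloop
endfacet
facet normal -0.487 0.640 0.594
outer loop
vertex 2.054 2.428 2.71
vertex 1.338 2.31 2.25
vertex 1.152 0.796 3.729
endloop
endfacet
facet normal 0.445 0.408 -0.797
outer loop
vertex 1.338 2.31 2.25
vertex 1.988 1.564 2.231
vertex 1.112 1.63 1.776
endloop
endfacet
facet normal -0.964 0.236 0.121
outer loop
vertex 1.338 2.31 2.25
vertex 1.112 1.63 1.776
vertex 1.152 0.796 3.729
endloop
endfacet
facet normal 0.445 0.409 -0.797
outer loop
vertex 1.112 1.63 1.776
vertex 1.988 1.564 2.231
vertex 1.546 0.901 1.644
endloop
endfacet
facet normal -0.859 -0.477 -0.186
outer loop
vertex 1.112 1.63 1.776
vertex 1.546 0.901 1.644
vertex 1.152 0.796 3.729
endloop
endfacet
facet normal 0.445 0.409 -0.797
outer loop
vertex 1.546 0.901 1.644
vertex 1.988 1.564 2.231
vertex 2.313 0.671 1.954
endloop
endfacet
facet normal -0.250 -0.963 -0.096
outer loop
vertex 1.546 0.901 1.644
vertex 2.313 0.671 1.954
vertex 1.152 0.796 3.729
endloop
endfacet
facet normal 0.445 0.409 -0.797
outer loop
vertex 2.313 0.671 1.954
vertex 1.988 1.564 2.231
vertex 2.836 1.113 2.473
endloop
endfacet
facet normal 0.403 -0.856 0.324
outer loop
vertex 2.313 0.671 1.954
vertex 2.836 1.113 2.473
vertex 1.152 0.796 3.729
endloop
endfacet
facet normal 0.711 -0.471 -0.522
outer loop
vertex -1.895 -1.342 -1.558
vertex -2.153 -0.931 -2.281
vertex -1.578 -0.763 -1.649
endloop
endfacet
facet normal 0.209 0.039 0.977
outer loop
vertex -1.895 -1.342 -1.558
vertex -1.578 -0.763 -1.649
vertex -3.547 -0.009 -1.259
endloop
endfacet
facet normal 0.711 -0.471 -0.522
outer loop
vertex -1.578 -0.763 -1.649
vertex -2.153 -0.931 -2.281
vertex -1.598 -0.283 -2.11
endloop
endfacet
facet normal 0.379 0.649 0.659
outer loop
vertex -1.578 -0.763 -1.649
vertex -1.598 -0.283 -2.11
vertex -3.547 -0.009 -1.259
endloop
endfacet
facet normal 0.711 -0.472 -0.521
outer loop
vertex -1.598 -0.283 -2.11
vertex -2.153 -0.931 -2.281
vertex -1.943 -0.183 -2.671
endloop
endfacet
facet normal 0.169 0.983 0.071
outer loop
vertex -1.598 -0.283 -2.11
vertex -1.943 -0.183 -2.671
vertex -3.547 -0.009 -1.259
endloop
endfacet
facet normal 0.712 -0.471 -0.521
outer loop
vertex -1.943 -0.183 -2.671
vertex -2.153 -0.931 -2.281
vertex -2.41 -0.521 -3.003
endloop
endfacet
facet normal -0.298 0.846 -0.442
outer loop
vertex -1.943 -0.183 -2.671
vertex -2.41 -0.521 -3.003
vertex -3.547 -0.009 -1.259
endloop
endfacet
facet normal 0.712 -0.471 -0.521
outer loop
vertex -2.41 -0.521 -3.003
vertex -2.153 -0.931 -2.281
vertex -2.727 -1.1 -2.913
endloop
endfacet
facet normal -0.748 0.319 -0.582
outer loop
vertex -2.41 -0.521 -3.003
vertex -2.727 -1.1 -2.913
vertex -3.547 -0.009 -1.259
endloop
endfacet
facet normal 0.712 -0.471 -0.521
outer loop
vertex -2.727 -1.1 -2.913
vertex -2.153 -0.931 -2.281
vertex -2.707 -1.58 -2.452
endloop
endfacet
facet normal -0.920 -0.291 -0.264
outer loop
vertex -2.727 -1.1 -2.913
vertex -2.707 -1.58 -2.452
vertex -3.547 -0.009 -1.259
endloop
endfacet
facet normal 0.712 -0.470 -0.522
outer loop
vertex -2.707 -1.58 -2.452
vertex -2.153 -0.931 -2.281
vertex -2.362 -1.68 -1.891
endloop
endfacet
facet normal -0.709 -0.626 0.325
outer loop
vertex -2.707 -1.58 -2.452
vertex -2.362 -1.68 -1.891
vertex -3.547 -0.009 -1.259
endloop
endfacet
facet normal 0.712 -0.470 -0.521
outer loop
vertex -2.362 -1.68 -1.891
vertex -2.153 -0.931 -2.281
vertex -1.895 -1.342 -1.558
endloop
endfacet
facet normal -0.243 -0.489 0.838
outer loop
vertex -2.362 -1.68 -1.891
vertex -1.895 -1.342 -1.558
vertex -3.547 -0.009 -1.259
endloop
endfacet

endsolid


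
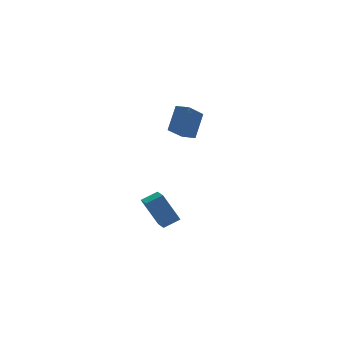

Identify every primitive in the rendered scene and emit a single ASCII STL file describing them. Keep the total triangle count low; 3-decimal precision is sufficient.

solid 
facet normal -0.898 0.063 -0.435
outer loop
vertex 0.946 -1.192 -2.643
vertex 1.061 -0.296 -2.751
vertex 1.796 -1.518 -4.446
endloop
endfacet
facet normal -0.126 -0.985 0.119
outer loop
vertex 2.739 -1.584 -3.989
vertex 0.946 -1.192 -2.643
vertex 1.796 -1.518 -4.446
endloop
endfacet
facet normal -0.898 0.063 -0.435
outer loop
vertex 1.796 -1.518 -4.446
vertex 1.061 -0.296 -2.751
vertex 1.911 -0.622 -4.554
endloop
endfacet
facet normal 0.421 -0.162 -0.892
outer loop
vertex 1.911 -0.622 -4.554
vertex 2.739 -1.584 -3.989
vertex 1.796 -1.518 -4.446
endloop
endfacet
facet normal -0.421 0.162 0.892
outer loop
vertex 0.946 -1.192 -2.643
vertex 2.004 -0.362 -2.294
vertex 1.061 -0.296 -2.751
endloop
endfacet
facet normal -0.126 -0.985 0.119
outer loop
vertex 1.889 -1.258 -2.186
vertex 0.946 -1.192 -2.643
vertex 2.739 -1.584 -3.989
endloop
endfacet
facet normal -0.421 0.162 0.892
outer loop
vertex 1.889 -1.258 -2.186
vertex 2.004 -0.362 -2.294
vertex 0.946 -1.192 -2.643
endloop
endfacet
facet normal 0.126 0.985 -0.119
outer loop
vertex 1.061 -0.296 -2.751
vertex 2.004 -0.362 -2.294
vertex 1.911 -0.622 -4.554
endloop
endfacet
facet normal 0.421 -0.162 -0.892
outer loop
vertex 2.854 -0.688 -4.097
vertex 2.739 -1.584 -3.989
vertex 1.911 -0.622 -4.554
endloop
endfacet
facet normal 0.126 0.985 -0.119
outer loop
vertex 1.911 -0.622 -4.554
vertex 2.004 -0.362 -2.294
vertex 2.854 -0.688 -4.097
endloop
endfacet
facet normal 0.898 -0.063 0.435
outer loop
vertex 2.854 -0.688 -4.097
vertex 1.889 -1.258 -2.186
vertex 2.739 -1.584 -3.989
endloop
endfacet
facet normal 0.898 -0.063 0.435
outer loop
vertex 2.004 -0.362 -2.294
vertex 1.889 -1.258 -2.186
vertex 2.854 -0.688 -4.097
endloop
endfacet
facet normal -0.717 -0.417 0.558
outer loop
vertex 3.081 -1.939 4.183
vertex 2.64 -1.25 4.131
vertex 2.333 -2.524 2.785
endloop
endfacet
facet normal 0.538 -0.841 0.064
outer loop
vertex 3.46 -1.87 1.909
vertex 3.081 -1.939 4.183
vertex 2.333 -2.524 2.785
endloop
endfacet
facet normal -0.717 -0.417 0.558
outer loop
vertex 2.333 -2.524 2.785
vertex 2.64 -1.25 4.131
vertex 1.892 -1.835 2.733
endloop
endfacet
facet normal -0.443 -0.346 -0.827
outer loop
vertex 1.892 -1.835 2.733
vertex 3.46 -1.87 1.909
vertex 2.333 -2.524 2.785
endloop
endfacet
facet normal 0.443 0.346 0.827
outer loop
vertex 3.081 -1.939 4.183
vertex 3.767 -0.596 3.255
vertex 2.64 -1.25 4.131
endloop
endfacet
facet normal 0.538 -0.841 0.064
outer loop
vertex 4.208 -1.285 3.307
vertex 3.081 -1.939 4.183
vertex 3.46 -1.87 1.909
endloop
endfacet
facet normal 0.443 0.346 0.827
outer loop
vertex 4.208 -1.285 3.307
vertex 3.767 -0.596 3.255
vertex 3.081 -1.939 4.183
endloop
endfacet
facet normal -0.538 0.841 -0.064
outer loop
vertex 2.64 -1.25 4.131
vertex 3.767 -0.596 3.255
vertex 1.892 -1.835 2.733
endloop
endfacet
facet normal -0.443 -0.346 -0.827
outer loop
vertex 3.019 -1.181 1.857
vertex 3.46 -1.87 1.909
vertex 1.892 -1.835 2.733
endloop
endfacet
facet normal -0.538 0.841 -0.064
outer loop
vertex 1.892 -1.835 2.733
vertex 3.767 -0.596 3.255
vertex 3.019 -1.181 1.857
endloop
endfacet
facet normal 0.717 0.417 -0.558
outer loop
vertex 3.019 -1.181 1.857
vertex 4.208 -1.285 3.307
vertex 3.46 -1.87 1.909
endloop
endfacet
facet normal 0.717 0.417 -0.558
outer loop
vertex 3.767 -0.596 3.255
vertex 4.208 -1.285 3.307
vertex 3.019 -1.181 1.857
endloop
endfacet

endsolid


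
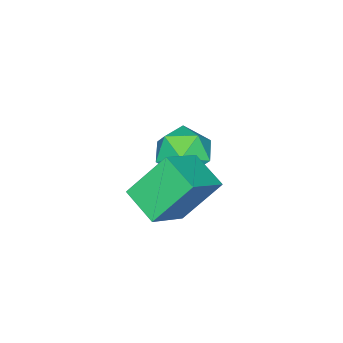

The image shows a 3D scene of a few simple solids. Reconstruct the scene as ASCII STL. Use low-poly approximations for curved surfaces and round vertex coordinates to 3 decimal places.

solid 
facet normal -0.856 0.039 -0.515
outer loop
vertex -1.595 1.706 3.356
vertex -1.28 2.775 2.913
vertex -0.861 0.96 2.08
endloop
endfacet
facet normal -0.262 -0.891 0.370
outer loop
vertex 0.38 0.905 2.827
vertex -1.595 1.706 3.356
vertex -0.861 0.96 2.08
endloop
endfacet
facet normal -0.856 0.039 -0.515
outer loop
vertex -0.861 0.96 2.08
vertex -1.28 2.775 2.913
vertex -0.546 2.03 1.637
endloop
endfacet
facet normal 0.445 -0.451 -0.773
outer loop
vertex -0.546 2.03 1.637
vertex 0.38 0.905 2.827
vertex -0.861 0.96 2.08
endloop
endfacet
facet normal -0.445 0.452 0.773
outer loop
vertex -1.595 1.706 3.356
vertex -0.039 2.72 3.66
vertex -1.28 2.775 2.913
endloop
endfacet
facet normal -0.263 -0.891 0.369
outer loop
vertex -0.354 1.65 4.103
vertex -1.595 1.706 3.356
vertex 0.38 0.905 2.827
endloop
endfacet
facet normal -0.445 0.451 0.773
outer loop
vertex -0.354 1.65 4.103
vertex -0.039 2.72 3.66
vertex -1.595 1.706 3.356
endloop
endfacet
facet normal 0.262 0.891 -0.370
outer loop
vertex -1.28 2.775 2.913
vertex -0.039 2.72 3.66
vertex -0.546 2.03 1.637
endloop
endfacet
facet normal 0.445 -0.452 -0.773
outer loop
vertex 0.695 1.974 2.384
vertex 0.38 0.905 2.827
vertex -0.546 2.03 1.637
endloop
endfacet
facet normal 0.263 0.891 -0.370
outer loop
vertex -0.546 2.03 1.637
vertex -0.039 2.72 3.66
vertex 0.695 1.974 2.384
endloop
endfacet
facet normal 0.856 -0.039 0.515
outer loop
vertex 0.695 1.974 2.384
vertex -0.354 1.65 4.103
vertex 0.38 0.905 2.827
endloop
endfacet
facet normal 0.856 -0.039 0.515
outer loop
vertex -0.039 2.72 3.66
vertex -0.354 1.65 4.103
vertex 0.695 1.974 2.384
endloop
endfacet
facet normal -0.458 0.781 0.424
outer loop
vertex -2.988 1.19 1.888
vertex -3.742 0.684 2.005
vertex -3.1 0.707 2.657
endloop
endfacet
facet normal 0.247 0.804 0.541
outer loop
vertex -2.988 1.19 1.888
vertex -3.1 0.707 2.657
vertex -2.282 0.732 2.247
endloop
endfacet
facet normal 0.575 0.813 -0.093
outer loop
vertex -2.988 1.19 1.888
vertex -2.282 0.732 2.247
vertex -2.419 0.725 1.343
endloop
endfacet
facet normal 0.074 0.796 -0.601
outer loop
vertex -2.988 1.19 1.888
vertex -2.419 0.725 1.343
vertex -3.32 0.696 1.193
endloop
endfacet
facet normal -0.564 0.776 -0.282
outer loop
vertex -2.988 1.19 1.888
vertex -3.32 0.696 1.193
vertex -3.742 0.684 2.005
endloop
endfacet
facet normal 0.434 0.204 0.878
outer loop
vertex -2.282 0.732 2.247
vertex -3.1 0.707 2.657
vertex -2.6 -0.056 2.587
endloop
endfacet
facet normal -0.706 0.166 0.689
outer loop
vertex -3.1 0.707 2.657
vertex -3.742 0.684 2.005
vertex -3.501 -0.085 2.437
endloop
endfacet
facet normal -0.877 0.158 -0.453
outer loop
vertex -3.742 0.684 2.005
vertex -3.32 0.696 1.193
vertex -3.638 -0.092 1.533
endloop
endfacet
facet normal 0.155 0.191 -0.969
outer loop
vertex -3.32 0.696 1.193
vertex -2.419 0.725 1.343
vertex -2.82 -0.067 1.123
endloop
endfacet
facet normal 0.964 0.219 -0.148
outer loop
vertex -2.419 0.725 1.343
vertex -2.282 0.732 2.247
vertex -2.178 -0.044 1.775
endloop
endfacet
facet normal -0.074 -0.796 0.601
outer loop
vertex -2.932 -0.55 1.892
vertex -2.6 -0.056 2.587
vertex -3.501 -0.085 2.437
endloop
endfacet
facet normal -0.575 -0.813 0.093
outer loop
vertex -2.932 -0.55 1.892
vertex -3.501 -0.085 2.437
vertex -3.638 -0.092 1.533
endloop
endfacet
facet normal -0.247 -0.804 -0.541
outer loop
vertex -2.932 -0.55 1.892
vertex -3.638 -0.092 1.533
vertex -2.82 -0.067 1.123
endloop
endfacet
facet normal 0.458 -0.781 -0.424
outer loop
vertex -2.932 -0.55 1.892
vertex -2.82 -0.067 1.123
vertex -2.178 -0.044 1.775
endloop
endfacet
facet normal 0.564 -0.776 0.282
outer loop
vertex -2.932 -0.55 1.892
vertex -2.178 -0.044 1.775
vertex -2.6 -0.056 2.587
endloop
endfacet
facet normal -0.155 -0.191 0.969
outer loop
vertex -3.501 -0.085 2.437
vertex -2.6 -0.056 2.587
vertex -3.1 0.707 2.657
endloop
endfacet
facet normal -0.964 -0.219 0.148
outer loop
vertex -3.638 -0.092 1.533
vertex -3.501 -0.085 2.437
vertex -3.742 0.684 2.005
endloop
endfacet
facet normal -0.434 -0.204 -0.878
outer loop
vertex -2.82 -0.067 1.123
vertex -3.638 -0.092 1.533
vertex -3.32 0.696 1.193
endloop
endfacet
facet normal 0.706 -0.166 -0.689
outer loop
vertex -2.178 -0.044 1.775
vertex -2.82 -0.067 1.123
vertex -2.419 0.725 1.343
endloop
endfacet
facet normal 0.877 -0.158 0.453
outer loop
vertex -2.6 -0.056 2.587
vertex -2.178 -0.044 1.775
vertex -2.282 0.732 2.247
endloop
endfacet

endsolid


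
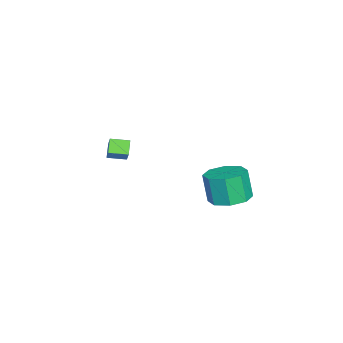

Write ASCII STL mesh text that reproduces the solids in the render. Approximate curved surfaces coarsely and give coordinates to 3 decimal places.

solid 
facet normal -0.791 -0.065 0.608
outer loop
vertex -2.134 -2.909 2.052
vertex -2.322 -1.916 1.914
vertex -2.705 -3.124 1.286
endloop
endfacet
facet normal 0.185 -0.973 0.136
outer loop
vertex -1.978 -3.064 0.726
vertex -2.134 -2.909 2.052
vertex -2.705 -3.124 1.286
endloop
endfacet
facet normal -0.791 -0.066 0.609
outer loop
vertex -2.705 -3.124 1.286
vertex -2.322 -1.916 1.914
vertex -2.894 -2.131 1.148
endloop
endfacet
facet normal -0.584 -0.220 -0.782
outer loop
vertex -2.894 -2.131 1.148
vertex -1.978 -3.064 0.726
vertex -2.705 -3.124 1.286
endloop
endfacet
facet normal 0.584 0.219 0.782
outer loop
vertex -2.134 -2.909 2.052
vertex -1.595 -1.856 1.354
vertex -2.322 -1.916 1.914
endloop
endfacet
facet normal 0.184 -0.973 0.135
outer loop
vertex -1.406 -2.849 1.492
vertex -2.134 -2.909 2.052
vertex -1.978 -3.064 0.726
endloop
endfacet
facet normal 0.583 0.220 0.782
outer loop
vertex -1.406 -2.849 1.492
vertex -1.595 -1.856 1.354
vertex -2.134 -2.909 2.052
endloop
endfacet
facet normal -0.185 0.973 -0.135
outer loop
vertex -2.322 -1.916 1.914
vertex -1.595 -1.856 1.354
vertex -2.894 -2.131 1.148
endloop
endfacet
facet normal -0.583 -0.219 -0.782
outer loop
vertex -2.166 -2.071 0.588
vertex -1.978 -3.064 0.726
vertex -2.894 -2.131 1.148
endloop
endfacet
facet normal -0.185 0.973 -0.136
outer loop
vertex -2.894 -2.131 1.148
vertex -1.595 -1.856 1.354
vertex -2.166 -2.071 0.588
endloop
endfacet
facet normal 0.791 0.065 -0.609
outer loop
vertex -2.166 -2.071 0.588
vertex -1.406 -2.849 1.492
vertex -1.978 -3.064 0.726
endloop
endfacet
facet normal 0.791 0.066 -0.608
outer loop
vertex -1.595 -1.856 1.354
vertex -1.406 -2.849 1.492
vertex -2.166 -2.071 0.588
endloop
endfacet
facet normal 0.199 0.197 -0.960
outer loop
vertex 3.596 4.757 2.283
vertex 3.001 3.918 1.987
vertex 2.811 4.957 2.161
endloop
endfacet
facet normal 0.205 0.950 0.238
outer loop
vertex 3.596 4.757 2.283
vertex 2.811 4.957 2.161
vertex 3.274 4.44 3.828
endloop
endfacet
facet normal 0.205 0.950 0.238
outer loop
vertex 3.274 4.44 3.828
vertex 2.811 4.957 2.161
vertex 2.489 4.64 3.706
endloop
endfacet
facet normal -0.199 -0.196 0.960
outer loop
vertex 3.274 4.44 3.828
vertex 2.489 4.64 3.706
vertex 2.679 3.602 3.533
endloop
endfacet
facet normal 0.199 0.197 -0.960
outer loop
vertex 2.811 4.957 2.161
vertex 3.001 3.918 1.987
vertex 2.137 4.548 1.937
endloop
endfacet
facet normal -0.533 0.844 0.062
outer loop
vertex 2.811 4.957 2.161
vertex 2.137 4.548 1.937
vertex 2.489 4.64 3.706
endloop
endfacet
facet normal -0.532 0.844 0.062
outer loop
vertex 2.489 4.64 3.706
vertex 2.137 4.548 1.937
vertex 1.816 4.232 3.482
endloop
endfacet
facet normal -0.200 -0.197 0.960
outer loop
vertex 2.489 4.64 3.706
vertex 1.816 4.232 3.482
vertex 2.679 3.602 3.533
endloop
endfacet
facet normal 0.199 0.197 -0.960
outer loop
vertex 2.137 4.548 1.937
vertex 3.001 3.918 1.987
vertex 1.97 3.771 1.743
endloop
endfacet
facet normal -0.958 0.243 -0.149
outer loop
vertex 2.137 4.548 1.937
vertex 1.97 3.771 1.743
vertex 1.816 4.232 3.482
endloop
endfacet
facet normal -0.958 0.244 -0.150
outer loop
vertex 1.816 4.232 3.482
vertex 1.97 3.771 1.743
vertex 1.648 3.454 3.288
endloop
endfacet
facet normal -0.200 -0.196 0.960
outer loop
vertex 1.816 4.232 3.482
vertex 1.648 3.454 3.288
vertex 2.679 3.602 3.533
endloop
endfacet
facet normal 0.199 0.197 -0.960
outer loop
vertex 1.97 3.771 1.743
vertex 3.001 3.918 1.987
vertex 2.406 3.08 1.692
endloop
endfacet
facet normal -0.822 -0.499 -0.274
outer loop
vertex 1.97 3.771 1.743
vertex 2.406 3.08 1.692
vertex 1.648 3.454 3.288
endloop
endfacet
facet normal -0.822 -0.499 -0.274
outer loop
vertex 1.648 3.454 3.288
vertex 2.406 3.08 1.692
vertex 2.084 2.763 3.237
endloop
endfacet
facet normal -0.200 -0.197 0.960
outer loop
vertex 1.648 3.454 3.288
vertex 2.084 2.763 3.237
vertex 2.679 3.602 3.533
endloop
endfacet
facet normal 0.199 0.196 -0.960
outer loop
vertex 2.406 3.08 1.692
vertex 3.001 3.918 1.987
vertex 3.191 2.88 1.814
endloop
endfacet
facet normal -0.205 -0.950 -0.238
outer loop
vertex 2.406 3.08 1.692
vertex 3.191 2.88 1.814
vertex 2.084 2.763 3.237
endloop
endfacet
facet normal -0.205 -0.950 -0.238
outer loop
vertex 2.084 2.763 3.237
vertex 3.191 2.88 1.814
vertex 2.869 2.563 3.359
endloop
endfacet
facet normal -0.199 -0.197 0.960
outer loop
vertex 2.084 2.763 3.237
vertex 2.869 2.563 3.359
vertex 2.679 3.602 3.533
endloop
endfacet
facet normal 0.200 0.197 -0.960
outer loop
vertex 3.191 2.88 1.814
vertex 3.001 3.918 1.987
vertex 3.864 3.288 2.038
endloop
endfacet
facet normal 0.532 -0.844 -0.062
outer loop
vertex 3.191 2.88 1.814
vertex 3.864 3.288 2.038
vertex 2.869 2.563 3.359
endloop
endfacet
facet normal 0.533 -0.844 -0.062
outer loop
vertex 2.869 2.563 3.359
vertex 3.864 3.288 2.038
vertex 3.543 2.972 3.583
endloop
endfacet
facet normal -0.199 -0.197 0.960
outer loop
vertex 2.869 2.563 3.359
vertex 3.543 2.972 3.583
vertex 2.679 3.602 3.533
endloop
endfacet
facet normal 0.200 0.196 -0.960
outer loop
vertex 3.864 3.288 2.038
vertex 3.001 3.918 1.987
vertex 4.032 4.066 2.232
endloop
endfacet
facet normal 0.958 -0.244 0.149
outer loop
vertex 3.864 3.288 2.038
vertex 4.032 4.066 2.232
vertex 3.543 2.972 3.583
endloop
endfacet
facet normal 0.958 -0.243 0.150
outer loop
vertex 3.543 2.972 3.583
vertex 4.032 4.066 2.232
vertex 3.71 3.749 3.777
endloop
endfacet
facet normal -0.199 -0.197 0.960
outer loop
vertex 3.543 2.972 3.583
vertex 3.71 3.749 3.777
vertex 2.679 3.602 3.533
endloop
endfacet
facet normal 0.200 0.197 -0.960
outer loop
vertex 4.032 4.066 2.232
vertex 3.001 3.918 1.987
vertex 3.596 4.757 2.283
endloop
endfacet
facet normal 0.822 0.499 0.274
outer loop
vertex 4.032 4.066 2.232
vertex 3.596 4.757 2.283
vertex 3.71 3.749 3.777
endloop
endfacet
facet normal 0.822 0.499 0.274
outer loop
vertex 3.71 3.749 3.777
vertex 3.596 4.757 2.283
vertex 3.274 4.44 3.828
endloop
endfacet
facet normal -0.199 -0.197 0.960
outer loop
vertex 3.71 3.749 3.777
vertex 3.274 4.44 3.828
vertex 2.679 3.602 3.533
endloop
endfacet

endsolid


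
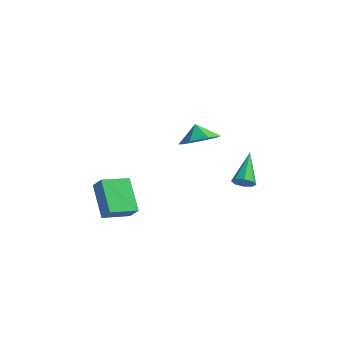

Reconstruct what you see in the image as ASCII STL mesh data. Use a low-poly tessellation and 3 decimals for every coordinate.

solid 
facet normal 0.225 -0.834 -0.503
outer loop
vertex 3.479 2.916 -3.765
vertex 2.938 2.973 -4.101
vertex 3.539 3.179 -4.174
endloop
endfacet
facet normal 0.865 0.354 0.355
outer loop
vertex 3.479 2.916 -3.765
vertex 3.539 3.179 -4.174
vertex 2.482 4.667 -3.079
endloop
endfacet
facet normal 0.225 -0.834 -0.503
outer loop
vertex 3.539 3.179 -4.174
vertex 2.938 2.973 -4.101
vertex 3.247 3.321 -4.54
endloop
endfacet
facet normal 0.677 0.683 -0.275
outer loop
vertex 3.539 3.179 -4.174
vertex 3.247 3.321 -4.54
vertex 2.482 4.667 -3.079
endloop
endfacet
facet normal 0.225 -0.834 -0.503
outer loop
vertex 3.247 3.321 -4.54
vertex 2.938 2.973 -4.101
vertex 2.773 3.259 -4.649
endloop
endfacet
facet normal 0.054 0.748 -0.661
outer loop
vertex 3.247 3.321 -4.54
vertex 2.773 3.259 -4.649
vertex 2.482 4.667 -3.079
endloop
endfacet
facet normal 0.224 -0.835 -0.503
outer loop
vertex 2.773 3.259 -4.649
vertex 2.938 2.973 -4.101
vertex 2.396 3.03 -4.437
endloop
endfacet
facet normal -0.636 0.512 -0.577
outer loop
vertex 2.773 3.259 -4.649
vertex 2.396 3.03 -4.437
vertex 2.482 4.667 -3.079
endloop
endfacet
facet normal 0.224 -0.834 -0.504
outer loop
vertex 2.396 3.03 -4.437
vertex 2.938 2.973 -4.101
vertex 2.336 2.767 -4.028
endloop
endfacet
facet normal -0.991 0.113 -0.073
outer loop
vertex 2.396 3.03 -4.437
vertex 2.336 2.767 -4.028
vertex 2.482 4.667 -3.079
endloop
endfacet
facet normal 0.224 -0.834 -0.503
outer loop
vertex 2.336 2.767 -4.028
vertex 2.938 2.973 -4.101
vertex 2.629 2.625 -3.662
endloop
endfacet
facet normal -0.801 -0.217 0.557
outer loop
vertex 2.336 2.767 -4.028
vertex 2.629 2.625 -3.662
vertex 2.482 4.667 -3.079
endloop
endfacet
facet normal 0.225 -0.834 -0.503
outer loop
vertex 2.629 2.625 -3.662
vertex 2.938 2.973 -4.101
vertex 3.102 2.687 -3.553
endloop
endfacet
facet normal -0.180 -0.282 0.942
outer loop
vertex 2.629 2.625 -3.662
vertex 3.102 2.687 -3.553
vertex 2.482 4.667 -3.079
endloop
endfacet
facet normal 0.224 -0.835 -0.503
outer loop
vertex 3.102 2.687 -3.553
vertex 2.938 2.973 -4.101
vertex 3.479 2.916 -3.765
endloop
endfacet
facet normal 0.511 -0.046 0.859
outer loop
vertex 3.102 2.687 -3.553
vertex 3.479 2.916 -3.765
vertex 2.482 4.667 -3.079
endloop
endfacet
facet normal -0.564 -0.777 0.279
outer loop
vertex -2.26 -2.395 -1.886
vertex -2.819 -2.251 -2.616
vertex -1.098 -3.645 -3.022
endloop
endfacet
facet normal 0.600 -0.155 0.785
outer loop
vertex -0.201 -2.409 -3.464
vertex -2.26 -2.395 -1.886
vertex -1.098 -3.645 -3.022
endloop
endfacet
facet normal -0.564 -0.777 0.279
outer loop
vertex -1.098 -3.645 -3.022
vertex -2.819 -2.251 -2.616
vertex -1.657 -3.501 -3.751
endloop
endfacet
facet normal 0.566 -0.609 -0.555
outer loop
vertex -1.657 -3.501 -3.751
vertex -0.201 -2.409 -3.464
vertex -1.098 -3.645 -3.022
endloop
endfacet
facet normal -0.567 0.610 0.554
outer loop
vertex -2.26 -2.395 -1.886
vertex -1.922 -1.015 -3.058
vertex -2.819 -2.251 -2.616
endloop
endfacet
facet normal 0.600 -0.154 0.785
outer loop
vertex -1.363 -1.159 -2.329
vertex -2.26 -2.395 -1.886
vertex -0.201 -2.409 -3.464
endloop
endfacet
facet normal -0.566 0.610 0.555
outer loop
vertex -1.363 -1.159 -2.329
vertex -1.922 -1.015 -3.058
vertex -2.26 -2.395 -1.886
endloop
endfacet
facet normal -0.600 0.155 -0.785
outer loop
vertex -2.819 -2.251 -2.616
vertex -1.922 -1.015 -3.058
vertex -1.657 -3.501 -3.751
endloop
endfacet
facet normal 0.567 -0.610 -0.554
outer loop
vertex -0.76 -2.265 -4.194
vertex -0.201 -2.409 -3.464
vertex -1.657 -3.501 -3.751
endloop
endfacet
facet normal -0.601 0.155 -0.784
outer loop
vertex -1.657 -3.501 -3.751
vertex -1.922 -1.015 -3.058
vertex -0.76 -2.265 -4.194
endloop
endfacet
facet normal 0.564 0.777 -0.279
outer loop
vertex -0.76 -2.265 -4.194
vertex -1.363 -1.159 -2.329
vertex -0.201 -2.409 -3.464
endloop
endfacet
facet normal 0.564 0.777 -0.279
outer loop
vertex -1.922 -1.015 -3.058
vertex -1.363 -1.159 -2.329
vertex -0.76 -2.265 -4.194
endloop
endfacet
facet normal 0.496 -0.458 -0.738
outer loop
vertex 2.257 1.623 0.233
vertex 1.318 1.221 -0.149
vertex 1.808 2.161 -0.403
endloop
endfacet
facet normal 0.171 0.808 0.563
outer loop
vertex 2.257 1.623 0.233
vertex 1.808 2.161 -0.403
vertex 0.822 1.679 0.589
endloop
endfacet
facet normal 0.496 -0.458 -0.738
outer loop
vertex 1.808 2.161 -0.403
vertex 1.318 1.221 -0.149
vertex 0.991 1.991 -0.847
endloop
endfacet
facet normal -0.289 0.942 0.171
outer loop
vertex 1.808 2.161 -0.403
vertex 0.991 1.991 -0.847
vertex 0.822 1.679 0.589
endloop
endfacet
facet normal 0.497 -0.458 -0.738
outer loop
vertex 0.991 1.991 -0.847
vertex 1.318 1.221 -0.149
vertex 0.42 1.241 -0.766
endloop
endfacet
facet normal -0.793 0.608 0.039
outer loop
vertex 0.991 1.991 -0.847
vertex 0.42 1.241 -0.766
vertex 0.822 1.679 0.589
endloop
endfacet
facet normal 0.497 -0.458 -0.738
outer loop
vertex 0.42 1.241 -0.766
vertex 1.318 1.221 -0.149
vertex 0.526 0.476 -0.22
endloop
endfacet
facet normal -0.962 0.057 0.267
outer loop
vertex 0.42 1.241 -0.766
vertex 0.526 0.476 -0.22
vertex 0.822 1.679 0.589
endloop
endfacet
facet normal 0.497 -0.458 -0.737
outer loop
vertex 0.526 0.476 -0.22
vertex 1.318 1.221 -0.149
vertex 1.228 0.272 0.38
endloop
endfacet
facet normal -0.669 -0.294 0.683
outer loop
vertex 0.526 0.476 -0.22
vertex 1.228 0.272 0.38
vertex 0.822 1.679 0.589
endloop
endfacet
facet normal 0.496 -0.458 -0.738
outer loop
vertex 1.228 0.272 0.38
vertex 1.318 1.221 -0.149
vertex 1.999 0.783 0.581
endloop
endfacet
facet normal -0.133 -0.183 0.974
outer loop
vertex 1.228 0.272 0.38
vertex 1.999 0.783 0.581
vertex 0.822 1.679 0.589
endloop
endfacet
facet normal 0.496 -0.458 -0.738
outer loop
vertex 1.999 0.783 0.581
vertex 1.318 1.221 -0.149
vertex 2.257 1.623 0.233
endloop
endfacet
facet normal 0.240 0.308 0.921
outer loop
vertex 1.999 0.783 0.581
vertex 2.257 1.623 0.233
vertex 0.822 1.679 0.589
endloop
endfacet

endsolid


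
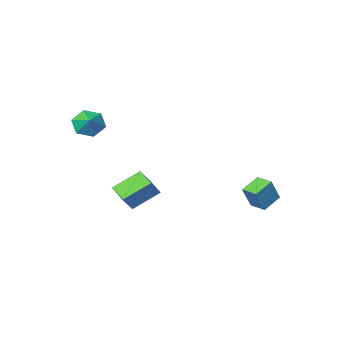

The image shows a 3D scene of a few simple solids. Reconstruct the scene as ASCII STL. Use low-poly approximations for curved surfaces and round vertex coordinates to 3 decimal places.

solid 
facet normal -0.874 -0.205 0.441
outer loop
vertex -2.723 2.994 0.434
vertex -2.949 3.958 0.435
vertex -3.363 2.845 -0.903
endloop
endfacet
facet normal 0.229 -0.974 -0.001
outer loop
vertex -2.271 3.102 -1.455
vertex -2.723 2.994 0.434
vertex -3.363 2.845 -0.903
endloop
endfacet
facet normal -0.874 -0.205 0.441
outer loop
vertex -3.363 2.845 -0.903
vertex -2.949 3.958 0.435
vertex -3.589 3.809 -0.902
endloop
endfacet
facet normal -0.430 -0.100 -0.897
outer loop
vertex -3.589 3.809 -0.902
vertex -2.271 3.102 -1.455
vertex -3.363 2.845 -0.903
endloop
endfacet
facet normal 0.430 0.100 0.897
outer loop
vertex -2.723 2.994 0.434
vertex -1.857 4.215 -0.117
vertex -2.949 3.958 0.435
endloop
endfacet
facet normal 0.229 -0.974 -0.001
outer loop
vertex -1.631 3.251 -0.118
vertex -2.723 2.994 0.434
vertex -2.271 3.102 -1.455
endloop
endfacet
facet normal 0.430 0.100 0.897
outer loop
vertex -1.631 3.251 -0.118
vertex -1.857 4.215 -0.117
vertex -2.723 2.994 0.434
endloop
endfacet
facet normal -0.229 0.974 0.001
outer loop
vertex -2.949 3.958 0.435
vertex -1.857 4.215 -0.117
vertex -3.589 3.809 -0.902
endloop
endfacet
facet normal -0.430 -0.100 -0.897
outer loop
vertex -2.497 4.066 -1.454
vertex -2.271 3.102 -1.455
vertex -3.589 3.809 -0.902
endloop
endfacet
facet normal -0.229 0.974 0.001
outer loop
vertex -3.589 3.809 -0.902
vertex -1.857 4.215 -0.117
vertex -2.497 4.066 -1.454
endloop
endfacet
facet normal 0.874 0.205 -0.441
outer loop
vertex -2.497 4.066 -1.454
vertex -1.631 3.251 -0.118
vertex -2.271 3.102 -1.455
endloop
endfacet
facet normal 0.874 0.205 -0.441
outer loop
vertex -1.857 4.215 -0.117
vertex -1.631 3.251 -0.118
vertex -2.497 4.066 -1.454
endloop
endfacet
facet normal -0.592 -0.259 -0.763
outer loop
vertex 0.643 -2.404 -1.134
vertex 0.655 -1.195 -1.554
vertex 2.141 -2.779 -2.17
endloop
endfacet
facet normal -0.010 -0.945 0.328
outer loop
vertex 2.905 -2.445 -1.186
vertex 0.643 -2.404 -1.134
vertex 2.141 -2.779 -2.17
endloop
endfacet
facet normal -0.592 -0.259 -0.763
outer loop
vertex 2.141 -2.779 -2.17
vertex 0.655 -1.195 -1.554
vertex 2.153 -1.57 -2.59
endloop
endfacet
facet normal 0.806 -0.202 -0.557
outer loop
vertex 2.153 -1.57 -2.59
vertex 2.905 -2.445 -1.186
vertex 2.141 -2.779 -2.17
endloop
endfacet
facet normal -0.806 0.202 0.557
outer loop
vertex 0.643 -2.404 -1.134
vertex 1.419 -0.861 -0.57
vertex 0.655 -1.195 -1.554
endloop
endfacet
facet normal -0.010 -0.945 0.328
outer loop
vertex 1.407 -2.07 -0.15
vertex 0.643 -2.404 -1.134
vertex 2.905 -2.445 -1.186
endloop
endfacet
facet normal -0.806 0.202 0.557
outer loop
vertex 1.407 -2.07 -0.15
vertex 1.419 -0.861 -0.57
vertex 0.643 -2.404 -1.134
endloop
endfacet
facet normal 0.010 0.945 -0.328
outer loop
vertex 0.655 -1.195 -1.554
vertex 1.419 -0.861 -0.57
vertex 2.153 -1.57 -2.59
endloop
endfacet
facet normal 0.806 -0.202 -0.557
outer loop
vertex 2.917 -1.236 -1.606
vertex 2.905 -2.445 -1.186
vertex 2.153 -1.57 -2.59
endloop
endfacet
facet normal 0.010 0.945 -0.328
outer loop
vertex 2.153 -1.57 -2.59
vertex 1.419 -0.861 -0.57
vertex 2.917 -1.236 -1.606
endloop
endfacet
facet normal 0.592 0.259 0.763
outer loop
vertex 2.917 -1.236 -1.606
vertex 1.407 -2.07 -0.15
vertex 2.905 -2.445 -1.186
endloop
endfacet
facet normal 0.592 0.259 0.763
outer loop
vertex 1.419 -0.861 -0.57
vertex 1.407 -2.07 -0.15
vertex 2.917 -1.236 -1.606
endloop
endfacet
facet normal -0.321 -0.780 -0.536
outer loop
vertex 4.198 -4.497 3.347
vertex 3.418 -4.011 3.107
vertex 4.197 -3.959 2.565
endloop
endfacet
facet normal 0.955 0.245 0.168
outer loop
vertex 4.198 -4.497 3.347
vertex 4.197 -3.959 2.565
vertex 3.782 -3.129 3.713
endloop
endfacet
facet normal -0.321 -0.780 -0.537
outer loop
vertex 4.197 -3.959 2.565
vertex 3.418 -4.011 3.107
vertex 3.417 -3.472 2.324
endloop
endfacet
facet normal 0.571 0.749 -0.335
outer loop
vertex 4.197 -3.959 2.565
vertex 3.417 -3.472 2.324
vertex 3.782 -3.129 3.713
endloop
endfacet
facet normal -0.322 -0.780 -0.537
outer loop
vertex 3.417 -3.472 2.324
vertex 3.418 -4.011 3.107
vertex 2.639 -3.524 2.866
endloop
endfacet
facet normal -0.194 0.963 -0.187
outer loop
vertex 3.417 -3.472 2.324
vertex 2.639 -3.524 2.866
vertex 3.782 -3.129 3.713
endloop
endfacet
facet normal -0.322 -0.780 -0.537
outer loop
vertex 2.639 -3.524 2.866
vertex 3.418 -4.011 3.107
vertex 2.64 -4.063 3.649
endloop
endfacet
facet normal -0.576 0.673 0.464
outer loop
vertex 2.639 -3.524 2.866
vertex 2.64 -4.063 3.649
vertex 3.782 -3.129 3.713
endloop
endfacet
facet normal -0.321 -0.781 -0.536
outer loop
vertex 2.64 -4.063 3.649
vertex 3.418 -4.011 3.107
vertex 3.42 -4.549 3.89
endloop
endfacet
facet normal -0.193 0.170 0.966
outer loop
vertex 2.64 -4.063 3.649
vertex 3.42 -4.549 3.89
vertex 3.782 -3.129 3.713
endloop
endfacet
facet normal -0.322 -0.781 -0.536
outer loop
vertex 3.42 -4.549 3.89
vertex 3.418 -4.011 3.107
vertex 4.198 -4.497 3.347
endloop
endfacet
facet normal 0.574 -0.044 0.818
outer loop
vertex 3.42 -4.549 3.89
vertex 4.198 -4.497 3.347
vertex 3.782 -3.129 3.713
endloop
endfacet

endsolid


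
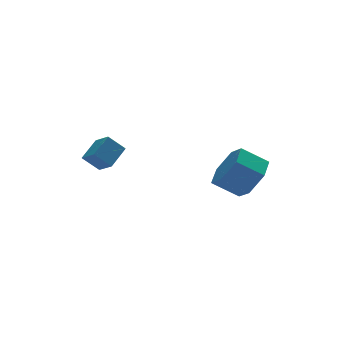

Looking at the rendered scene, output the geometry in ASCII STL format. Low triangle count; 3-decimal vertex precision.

solid 
facet normal 0.766 -0.328 -0.553
outer loop
vertex 4.924 -3.177 2.188
vertex 4.388 -3.112 1.407
vertex 4.909 -2.369 1.688
endloop
endfacet
facet normal 0.643 0.412 0.646
outer loop
vertex 4.924 -3.177 2.188
vertex 4.909 -2.369 1.688
vertex 4.028 -2.793 2.835
endloop
endfacet
facet normal 0.643 0.412 0.646
outer loop
vertex 4.028 -2.793 2.835
vertex 4.909 -2.369 1.688
vertex 4.013 -1.986 2.335
endloop
endfacet
facet normal -0.766 0.328 0.552
outer loop
vertex 4.028 -2.793 2.835
vertex 4.013 -1.986 2.335
vertex 3.492 -2.728 2.053
endloop
endfacet
facet normal 0.766 -0.328 -0.553
outer loop
vertex 4.909 -2.369 1.688
vertex 4.388 -3.112 1.407
vertex 4.373 -2.304 0.907
endloop
endfacet
facet normal 0.307 0.942 -0.132
outer loop
vertex 4.909 -2.369 1.688
vertex 4.373 -2.304 0.907
vertex 4.013 -1.986 2.335
endloop
endfacet
facet normal 0.308 0.942 -0.132
outer loop
vertex 4.013 -1.986 2.335
vertex 4.373 -2.304 0.907
vertex 3.477 -1.92 1.554
endloop
endfacet
facet normal -0.766 0.327 0.553
outer loop
vertex 4.013 -1.986 2.335
vertex 3.477 -1.92 1.554
vertex 3.492 -2.728 2.053
endloop
endfacet
facet normal 0.766 -0.328 -0.553
outer loop
vertex 4.373 -2.304 0.907
vertex 4.388 -3.112 1.407
vertex 3.852 -3.047 0.625
endloop
endfacet
facet normal -0.335 0.530 -0.779
outer loop
vertex 4.373 -2.304 0.907
vertex 3.852 -3.047 0.625
vertex 3.477 -1.92 1.554
endloop
endfacet
facet normal -0.335 0.530 -0.779
outer loop
vertex 3.477 -1.92 1.554
vertex 3.852 -3.047 0.625
vertex 2.956 -2.663 1.272
endloop
endfacet
facet normal -0.766 0.327 0.553
outer loop
vertex 3.477 -1.92 1.554
vertex 2.956 -2.663 1.272
vertex 3.492 -2.728 2.053
endloop
endfacet
facet normal 0.766 -0.328 -0.552
outer loop
vertex 3.852 -3.047 0.625
vertex 4.388 -3.112 1.407
vertex 3.867 -3.854 1.125
endloop
endfacet
facet normal -0.643 -0.412 -0.646
outer loop
vertex 3.852 -3.047 0.625
vertex 3.867 -3.854 1.125
vertex 2.956 -2.663 1.272
endloop
endfacet
facet normal -0.643 -0.412 -0.646
outer loop
vertex 2.956 -2.663 1.272
vertex 3.867 -3.854 1.125
vertex 2.971 -3.471 1.772
endloop
endfacet
facet normal -0.766 0.328 0.553
outer loop
vertex 2.956 -2.663 1.272
vertex 2.971 -3.471 1.772
vertex 3.492 -2.728 2.053
endloop
endfacet
facet normal 0.766 -0.327 -0.553
outer loop
vertex 3.867 -3.854 1.125
vertex 4.388 -3.112 1.407
vertex 4.403 -3.92 1.906
endloop
endfacet
facet normal -0.308 -0.942 0.132
outer loop
vertex 3.867 -3.854 1.125
vertex 4.403 -3.92 1.906
vertex 2.971 -3.471 1.772
endloop
endfacet
facet normal -0.308 -0.942 0.133
outer loop
vertex 2.971 -3.471 1.772
vertex 4.403 -3.92 1.906
vertex 3.507 -3.536 2.553
endloop
endfacet
facet normal -0.766 0.328 0.553
outer loop
vertex 2.971 -3.471 1.772
vertex 3.507 -3.536 2.553
vertex 3.492 -2.728 2.053
endloop
endfacet
facet normal 0.766 -0.327 -0.553
outer loop
vertex 4.403 -3.92 1.906
vertex 4.388 -3.112 1.407
vertex 4.924 -3.177 2.188
endloop
endfacet
facet normal 0.335 -0.530 0.779
outer loop
vertex 4.403 -3.92 1.906
vertex 4.924 -3.177 2.188
vertex 3.507 -3.536 2.553
endloop
endfacet
facet normal 0.335 -0.530 0.779
outer loop
vertex 3.507 -3.536 2.553
vertex 4.924 -3.177 2.188
vertex 4.028 -2.793 2.835
endloop
endfacet
facet normal -0.766 0.328 0.553
outer loop
vertex 3.507 -3.536 2.553
vertex 4.028 -2.793 2.835
vertex 3.492 -2.728 2.053
endloop
endfacet
facet normal -0.681 0.207 0.703
outer loop
vertex -0.728 -0.89 2.547
vertex -0.002 -0.34 3.088
vertex -0.943 -0.202 2.136
endloop
endfacet
facet normal -0.685 -0.519 -0.511
outer loop
vertex -0.358 -0.38 1.532
vertex -0.728 -0.89 2.547
vertex -0.943 -0.202 2.136
endloop
endfacet
facet normal -0.681 0.207 0.703
outer loop
vertex -0.943 -0.202 2.136
vertex -0.002 -0.34 3.088
vertex -0.217 0.348 2.677
endloop
endfacet
facet normal -0.259 0.829 -0.495
outer loop
vertex -0.217 0.348 2.677
vertex -0.358 -0.38 1.532
vertex -0.943 -0.202 2.136
endloop
endfacet
facet normal 0.259 -0.829 0.495
outer loop
vertex -0.728 -0.89 2.547
vertex 0.583 -0.518 2.484
vertex -0.002 -0.34 3.088
endloop
endfacet
facet normal -0.685 -0.519 -0.511
outer loop
vertex -0.143 -1.068 1.943
vertex -0.728 -0.89 2.547
vertex -0.358 -0.38 1.532
endloop
endfacet
facet normal 0.259 -0.829 0.495
outer loop
vertex -0.143 -1.068 1.943
vertex 0.583 -0.518 2.484
vertex -0.728 -0.89 2.547
endloop
endfacet
facet normal 0.685 0.519 0.511
outer loop
vertex -0.002 -0.34 3.088
vertex 0.583 -0.518 2.484
vertex -0.217 0.348 2.677
endloop
endfacet
facet normal -0.259 0.829 -0.495
outer loop
vertex 0.368 0.17 2.073
vertex -0.358 -0.38 1.532
vertex -0.217 0.348 2.677
endloop
endfacet
facet normal 0.685 0.519 0.511
outer loop
vertex -0.217 0.348 2.677
vertex 0.583 -0.518 2.484
vertex 0.368 0.17 2.073
endloop
endfacet
facet normal 0.681 -0.207 -0.703
outer loop
vertex 0.368 0.17 2.073
vertex -0.143 -1.068 1.943
vertex -0.358 -0.38 1.532
endloop
endfacet
facet normal 0.681 -0.207 -0.703
outer loop
vertex 0.583 -0.518 2.484
vertex -0.143 -1.068 1.943
vertex 0.368 0.17 2.073
endloop
endfacet

endsolid
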